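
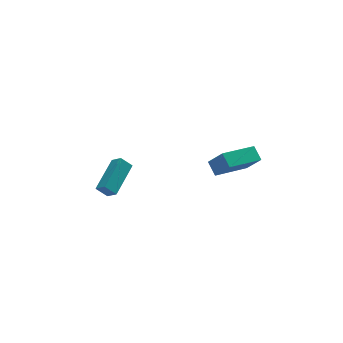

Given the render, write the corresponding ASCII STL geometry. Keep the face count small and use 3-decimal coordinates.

solid 
facet normal -0.658 -0.681 -0.321
outer loop
vertex -2.949 -2.589 0.809
vertex -3.495 -2.339 1.397
vertex -3.258 -2.047 0.292
endloop
endfacet
facet normal 0.650 -0.297 -0.700
outer loop
vertex -1.845 -0.581 0.983
vertex -2.949 -2.589 0.809
vertex -3.258 -2.047 0.292
endloop
endfacet
facet normal -0.657 -0.682 -0.321
outer loop
vertex -3.258 -2.047 0.292
vertex -3.495 -2.339 1.397
vertex -3.804 -1.798 0.88
endloop
endfacet
facet normal -0.382 0.669 -0.638
outer loop
vertex -3.804 -1.798 0.88
vertex -1.845 -0.581 0.983
vertex -3.258 -2.047 0.292
endloop
endfacet
facet normal 0.381 -0.669 0.638
outer loop
vertex -2.949 -2.589 0.809
vertex -2.082 -0.873 2.088
vertex -3.495 -2.339 1.397
endloop
endfacet
facet normal 0.650 -0.297 -0.699
outer loop
vertex -1.536 -1.122 1.5
vertex -2.949 -2.589 0.809
vertex -1.845 -0.581 0.983
endloop
endfacet
facet normal 0.382 -0.669 0.638
outer loop
vertex -1.536 -1.122 1.5
vertex -2.082 -0.873 2.088
vertex -2.949 -2.589 0.809
endloop
endfacet
facet normal -0.650 0.297 0.699
outer loop
vertex -3.495 -2.339 1.397
vertex -2.082 -0.873 2.088
vertex -3.804 -1.798 0.88
endloop
endfacet
facet normal -0.382 0.668 -0.639
outer loop
vertex -2.391 -0.331 1.571
vertex -1.845 -0.581 0.983
vertex -3.804 -1.798 0.88
endloop
endfacet
facet normal -0.650 0.297 0.700
outer loop
vertex -3.804 -1.798 0.88
vertex -2.082 -0.873 2.088
vertex -2.391 -0.331 1.571
endloop
endfacet
facet normal 0.657 0.682 0.321
outer loop
vertex -2.391 -0.331 1.571
vertex -1.536 -1.122 1.5
vertex -1.845 -0.581 0.983
endloop
endfacet
facet normal 0.657 0.682 0.322
outer loop
vertex -2.082 -0.873 2.088
vertex -1.536 -1.122 1.5
vertex -2.391 -0.331 1.571
endloop
endfacet
facet normal -0.932 -0.271 0.240
outer loop
vertex 2.889 -3.632 2.037
vertex 2.8 -2.859 2.564
vertex 2.39 -2.917 0.903
endloop
endfacet
facet normal 0.095 -0.823 -0.561
outer loop
vertex 4.44 -2.321 0.376
vertex 2.889 -3.632 2.037
vertex 2.39 -2.917 0.903
endloop
endfacet
facet normal -0.932 -0.272 0.240
outer loop
vertex 2.39 -2.917 0.903
vertex 2.8 -2.859 2.564
vertex 2.3 -2.144 1.431
endloop
endfacet
facet normal -0.349 0.500 -0.792
outer loop
vertex 2.3 -2.144 1.431
vertex 4.44 -2.321 0.376
vertex 2.39 -2.917 0.903
endloop
endfacet
facet normal 0.349 -0.500 0.792
outer loop
vertex 2.889 -3.632 2.037
vertex 4.85 -2.263 2.037
vertex 2.8 -2.859 2.564
endloop
endfacet
facet normal 0.095 -0.823 -0.561
outer loop
vertex 4.94 -3.036 1.509
vertex 2.889 -3.632 2.037
vertex 4.44 -2.321 0.376
endloop
endfacet
facet normal 0.349 -0.500 0.792
outer loop
vertex 4.94 -3.036 1.509
vertex 4.85 -2.263 2.037
vertex 2.889 -3.632 2.037
endloop
endfacet
facet normal -0.095 0.822 0.561
outer loop
vertex 2.8 -2.859 2.564
vertex 4.85 -2.263 2.037
vertex 2.3 -2.144 1.431
endloop
endfacet
facet normal -0.349 0.500 -0.792
outer loop
vertex 4.351 -1.548 0.903
vertex 4.44 -2.321 0.376
vertex 2.3 -2.144 1.431
endloop
endfacet
facet normal -0.095 0.823 0.560
outer loop
vertex 2.3 -2.144 1.431
vertex 4.85 -2.263 2.037
vertex 4.351 -1.548 0.903
endloop
endfacet
facet normal 0.932 0.271 -0.240
outer loop
vertex 4.351 -1.548 0.903
vertex 4.94 -3.036 1.509
vertex 4.44 -2.321 0.376
endloop
endfacet
facet normal 0.932 0.272 -0.239
outer loop
vertex 4.85 -2.263 2.037
vertex 4.94 -3.036 1.509
vertex 4.351 -1.548 0.903
endloop
endfacet

endsolid


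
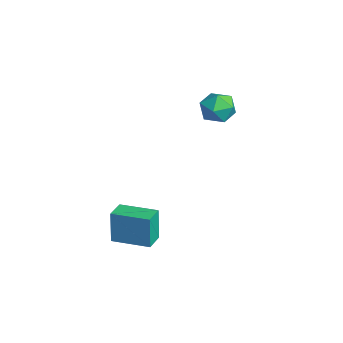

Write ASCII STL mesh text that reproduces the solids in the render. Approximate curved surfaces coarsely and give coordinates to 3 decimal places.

solid 
facet normal -0.637 -0.769 -0.049
outer loop
vertex 3.14 -4.898 -0.183
vertex 2.324 -4.215 -0.289
vertex 3.325 -4.943 -1.882
endloop
endfacet
facet normal 0.763 -0.638 0.100
outer loop
vertex 4.516 -3.505 -1.791
vertex 3.14 -4.898 -0.183
vertex 3.325 -4.943 -1.882
endloop
endfacet
facet normal -0.637 -0.769 -0.049
outer loop
vertex 3.325 -4.943 -1.882
vertex 2.324 -4.215 -0.289
vertex 2.508 -4.26 -1.989
endloop
endfacet
facet normal 0.108 -0.027 -0.994
outer loop
vertex 2.508 -4.26 -1.989
vertex 4.516 -3.505 -1.791
vertex 3.325 -4.943 -1.882
endloop
endfacet
facet normal -0.107 0.026 0.994
outer loop
vertex 3.14 -4.898 -0.183
vertex 3.515 -2.777 -0.198
vertex 2.324 -4.215 -0.289
endloop
endfacet
facet normal 0.763 -0.639 0.099
outer loop
vertex 4.332 -3.46 -0.091
vertex 3.14 -4.898 -0.183
vertex 4.516 -3.505 -1.791
endloop
endfacet
facet normal -0.108 0.026 0.994
outer loop
vertex 4.332 -3.46 -0.091
vertex 3.515 -2.777 -0.198
vertex 3.14 -4.898 -0.183
endloop
endfacet
facet normal -0.763 0.638 -0.100
outer loop
vertex 2.324 -4.215 -0.289
vertex 3.515 -2.777 -0.198
vertex 2.508 -4.26 -1.989
endloop
endfacet
facet normal 0.108 -0.026 -0.994
outer loop
vertex 3.7 -2.822 -1.897
vertex 4.516 -3.505 -1.791
vertex 2.508 -4.26 -1.989
endloop
endfacet
facet normal -0.763 0.639 -0.100
outer loop
vertex 2.508 -4.26 -1.989
vertex 3.515 -2.777 -0.198
vertex 3.7 -2.822 -1.897
endloop
endfacet
facet normal 0.637 0.769 0.049
outer loop
vertex 3.7 -2.822 -1.897
vertex 4.332 -3.46 -0.091
vertex 4.516 -3.505 -1.791
endloop
endfacet
facet normal 0.637 0.769 0.049
outer loop
vertex 3.515 -2.777 -0.198
vertex 4.332 -3.46 -0.091
vertex 3.7 -2.822 -1.897
endloop
endfacet
facet normal -0.344 0.935 -0.082
outer loop
vertex -1.403 2.721 2.031
vertex -2.338 2.386 2.134
vertex -1.81 2.651 2.94
endloop
endfacet
facet normal 0.307 0.928 0.209
outer loop
vertex -1.403 2.721 2.031
vertex -1.81 2.651 2.94
vertex -0.862 2.37 2.794
endloop
endfacet
facet normal 0.750 0.612 -0.251
outer loop
vertex -1.403 2.721 2.031
vertex -0.862 2.37 2.794
vertex -0.804 1.932 1.898
endloop
endfacet
facet normal 0.374 0.423 -0.825
outer loop
vertex -1.403 2.721 2.031
vertex -0.804 1.932 1.898
vertex -1.716 1.942 1.49
endloop
endfacet
facet normal -0.303 0.623 -0.722
outer loop
vertex -1.403 2.721 2.031
vertex -1.716 1.942 1.49
vertex -2.338 2.386 2.134
endloop
endfacet
facet normal 0.280 0.530 0.801
outer loop
vertex -0.862 2.37 2.794
vertex -1.81 2.651 2.94
vertex -1.464 1.818 3.37
endloop
endfacet
facet normal -0.774 0.541 0.329
outer loop
vertex -1.81 2.651 2.94
vertex -2.338 2.386 2.134
vertex -2.376 1.828 2.962
endloop
endfacet
facet normal -0.707 0.034 -0.706
outer loop
vertex -2.338 2.386 2.134
vertex -1.716 1.942 1.49
vertex -2.318 1.39 2.066
endloop
endfacet
facet normal 0.388 -0.290 -0.875
outer loop
vertex -1.716 1.942 1.49
vertex -0.804 1.932 1.898
vertex -1.37 1.109 1.92
endloop
endfacet
facet normal 0.998 0.016 0.057
outer loop
vertex -0.804 1.932 1.898
vertex -0.862 2.37 2.794
vertex -0.842 1.374 2.726
endloop
endfacet
facet normal -0.374 -0.423 0.825
outer loop
vertex -1.777 1.039 2.829
vertex -1.464 1.818 3.37
vertex -2.376 1.828 2.962
endloop
endfacet
facet normal -0.750 -0.612 0.251
outer loop
vertex -1.777 1.039 2.829
vertex -2.376 1.828 2.962
vertex -2.318 1.39 2.066
endloop
endfacet
facet normal -0.307 -0.928 -0.209
outer loop
vertex -1.777 1.039 2.829
vertex -2.318 1.39 2.066
vertex -1.37 1.109 1.92
endloop
endfacet
facet normal 0.344 -0.935 0.082
outer loop
vertex -1.777 1.039 2.829
vertex -1.37 1.109 1.92
vertex -0.842 1.374 2.726
endloop
endfacet
facet normal 0.303 -0.623 0.722
outer loop
vertex -1.777 1.039 2.829
vertex -0.842 1.374 2.726
vertex -1.464 1.818 3.37
endloop
endfacet
facet normal -0.388 0.290 0.875
outer loop
vertex -2.376 1.828 2.962
vertex -1.464 1.818 3.37
vertex -1.81 2.651 2.94
endloop
endfacet
facet normal -0.998 -0.016 -0.057
outer loop
vertex -2.318 1.39 2.066
vertex -2.376 1.828 2.962
vertex -2.338 2.386 2.134
endloop
endfacet
facet normal -0.280 -0.530 -0.801
outer loop
vertex -1.37 1.109 1.92
vertex -2.318 1.39 2.066
vertex -1.716 1.942 1.49
endloop
endfacet
facet normal 0.774 -0.541 -0.329
outer loop
vertex -0.842 1.374 2.726
vertex -1.37 1.109 1.92
vertex -0.804 1.932 1.898
endloop
endfacet
facet normal 0.707 -0.034 0.706
outer loop
vertex -1.464 1.818 3.37
vertex -0.842 1.374 2.726
vertex -0.862 2.37 2.794
endloop
endfacet

endsolid


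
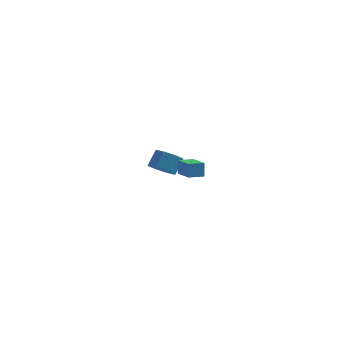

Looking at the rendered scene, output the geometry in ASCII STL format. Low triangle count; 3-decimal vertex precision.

solid 
facet normal -0.244 -0.588 -0.772
outer loop
vertex -0.275 2.861 -0.917
vertex -0.868 3.581 -1.278
vertex 0.094 3.333 -1.393
endloop
endfacet
facet normal 0.841 -0.524 0.133
outer loop
vertex -0.275 2.861 -0.917
vertex 0.094 3.333 -1.393
vertex 0.04 3.619 0.078
endloop
endfacet
facet normal 0.841 -0.524 0.133
outer loop
vertex 0.04 3.619 0.078
vertex 0.094 3.333 -1.393
vertex 0.409 4.091 -0.398
endloop
endfacet
facet normal 0.245 0.587 0.772
outer loop
vertex 0.04 3.619 0.078
vertex 0.409 4.091 -0.398
vertex -0.552 4.339 -0.282
endloop
endfacet
facet normal -0.244 -0.588 -0.771
outer loop
vertex 0.094 3.333 -1.393
vertex -0.868 3.581 -1.278
vertex -0.1 3.95 -1.802
endloop
endfacet
facet normal 0.936 0.065 -0.346
outer loop
vertex 0.094 3.333 -1.393
vertex -0.1 3.95 -1.802
vertex 0.409 4.091 -0.398
endloop
endfacet
facet normal 0.936 0.065 -0.346
outer loop
vertex 0.409 4.091 -0.398
vertex -0.1 3.95 -1.802
vertex 0.215 4.708 -0.807
endloop
endfacet
facet normal 0.245 0.588 0.771
outer loop
vertex 0.409 4.091 -0.398
vertex 0.215 4.708 -0.807
vertex -0.552 4.339 -0.282
endloop
endfacet
facet normal -0.245 -0.587 -0.772
outer loop
vertex -0.1 3.95 -1.802
vertex -0.868 3.581 -1.278
vertex -0.744 4.351 -1.903
endloop
endfacet
facet normal 0.482 0.617 -0.622
outer loop
vertex -0.1 3.95 -1.802
vertex -0.744 4.351 -1.903
vertex 0.215 4.708 -0.807
endloop
endfacet
facet normal 0.482 0.617 -0.622
outer loop
vertex 0.215 4.708 -0.807
vertex -0.744 4.351 -1.903
vertex -0.429 5.109 -0.908
endloop
endfacet
facet normal 0.245 0.588 0.771
outer loop
vertex 0.215 4.708 -0.807
vertex -0.429 5.109 -0.908
vertex -0.552 4.339 -0.282
endloop
endfacet
facet normal -0.245 -0.587 -0.772
outer loop
vertex -0.744 4.351 -1.903
vertex -0.868 3.581 -1.278
vertex -1.46 4.301 -1.638
endloop
endfacet
facet normal -0.254 0.806 -0.534
outer loop
vertex -0.744 4.351 -1.903
vertex -1.46 4.301 -1.638
vertex -0.429 5.109 -0.908
endloop
endfacet
facet normal -0.254 0.806 -0.534
outer loop
vertex -0.429 5.109 -0.908
vertex -1.46 4.301 -1.638
vertex -1.145 5.059 -0.643
endloop
endfacet
facet normal 0.244 0.588 0.771
outer loop
vertex -0.429 5.109 -0.908
vertex -1.145 5.059 -0.643
vertex -0.552 4.339 -0.282
endloop
endfacet
facet normal -0.245 -0.587 -0.772
outer loop
vertex -1.46 4.301 -1.638
vertex -0.868 3.581 -1.278
vertex -1.829 3.829 -1.162
endloop
endfacet
facet normal -0.841 0.524 -0.133
outer loop
vertex -1.46 4.301 -1.638
vertex -1.829 3.829 -1.162
vertex -1.145 5.059 -0.643
endloop
endfacet
facet normal -0.841 0.524 -0.133
outer loop
vertex -1.145 5.059 -0.643
vertex -1.829 3.829 -1.162
vertex -1.514 4.587 -0.167
endloop
endfacet
facet normal 0.244 0.588 0.772
outer loop
vertex -1.145 5.059 -0.643
vertex -1.514 4.587 -0.167
vertex -0.552 4.339 -0.282
endloop
endfacet
facet normal -0.245 -0.588 -0.771
outer loop
vertex -1.829 3.829 -1.162
vertex -0.868 3.581 -1.278
vertex -1.635 3.212 -0.753
endloop
endfacet
facet normal -0.936 -0.065 0.346
outer loop
vertex -1.829 3.829 -1.162
vertex -1.635 3.212 -0.753
vertex -1.514 4.587 -0.167
endloop
endfacet
facet normal -0.936 -0.065 0.346
outer loop
vertex -1.514 4.587 -0.167
vertex -1.635 3.212 -0.753
vertex -1.32 3.97 0.242
endloop
endfacet
facet normal 0.244 0.588 0.771
outer loop
vertex -1.514 4.587 -0.167
vertex -1.32 3.97 0.242
vertex -0.552 4.339 -0.282
endloop
endfacet
facet normal -0.245 -0.588 -0.771
outer loop
vertex -1.635 3.212 -0.753
vertex -0.868 3.581 -1.278
vertex -0.991 2.811 -0.652
endloop
endfacet
facet normal -0.482 -0.617 0.622
outer loop
vertex -1.635 3.212 -0.753
vertex -0.991 2.811 -0.652
vertex -1.32 3.97 0.242
endloop
endfacet
facet normal -0.482 -0.617 0.622
outer loop
vertex -1.32 3.97 0.242
vertex -0.991 2.811 -0.652
vertex -0.676 3.569 0.343
endloop
endfacet
facet normal 0.245 0.587 0.772
outer loop
vertex -1.32 3.97 0.242
vertex -0.676 3.569 0.343
vertex -0.552 4.339 -0.282
endloop
endfacet
facet normal -0.244 -0.588 -0.771
outer loop
vertex -0.991 2.811 -0.652
vertex -0.868 3.581 -1.278
vertex -0.275 2.861 -0.917
endloop
endfacet
facet normal 0.254 -0.806 0.534
outer loop
vertex -0.991 2.811 -0.652
vertex -0.275 2.861 -0.917
vertex -0.676 3.569 0.343
endloop
endfacet
facet normal 0.254 -0.806 0.534
outer loop
vertex -0.676 3.569 0.343
vertex -0.275 2.861 -0.917
vertex 0.04 3.619 0.078
endloop
endfacet
facet normal 0.245 0.587 0.772
outer loop
vertex -0.676 3.569 0.343
vertex 0.04 3.619 0.078
vertex -0.552 4.339 -0.282
endloop
endfacet
facet normal -0.803 -0.586 0.107
outer loop
vertex 2.838 -4.654 3.755
vertex 1.932 -3.481 3.373
vertex 2.901 -4.913 2.812
endloop
endfacet
facet normal 0.592 -0.766 0.250
outer loop
vertex 3.688 -4.339 2.707
vertex 2.838 -4.654 3.755
vertex 2.901 -4.913 2.812
endloop
endfacet
facet normal -0.803 -0.586 0.107
outer loop
vertex 2.901 -4.913 2.812
vertex 1.932 -3.481 3.373
vertex 1.995 -3.74 2.43
endloop
endfacet
facet normal 0.064 -0.264 -0.962
outer loop
vertex 1.995 -3.74 2.43
vertex 3.688 -4.339 2.707
vertex 2.901 -4.913 2.812
endloop
endfacet
facet normal -0.064 0.264 0.962
outer loop
vertex 2.838 -4.654 3.755
vertex 2.719 -2.907 3.268
vertex 1.932 -3.481 3.373
endloop
endfacet
facet normal 0.592 -0.766 0.250
outer loop
vertex 3.625 -4.08 3.65
vertex 2.838 -4.654 3.755
vertex 3.688 -4.339 2.707
endloop
endfacet
facet normal -0.064 0.264 0.962
outer loop
vertex 3.625 -4.08 3.65
vertex 2.719 -2.907 3.268
vertex 2.838 -4.654 3.755
endloop
endfacet
facet normal -0.592 0.766 -0.250
outer loop
vertex 1.932 -3.481 3.373
vertex 2.719 -2.907 3.268
vertex 1.995 -3.74 2.43
endloop
endfacet
facet normal 0.064 -0.264 -0.962
outer loop
vertex 2.782 -3.166 2.325
vertex 3.688 -4.339 2.707
vertex 1.995 -3.74 2.43
endloop
endfacet
facet normal -0.592 0.766 -0.250
outer loop
vertex 1.995 -3.74 2.43
vertex 2.719 -2.907 3.268
vertex 2.782 -3.166 2.325
endloop
endfacet
facet normal 0.803 0.586 -0.107
outer loop
vertex 2.782 -3.166 2.325
vertex 3.625 -4.08 3.65
vertex 3.688 -4.339 2.707
endloop
endfacet
facet normal 0.803 0.586 -0.107
outer loop
vertex 2.719 -2.907 3.268
vertex 3.625 -4.08 3.65
vertex 2.782 -3.166 2.325
endloop
endfacet

endsolid


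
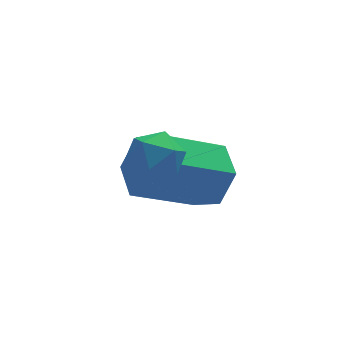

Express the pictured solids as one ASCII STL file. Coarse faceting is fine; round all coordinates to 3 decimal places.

solid 
facet normal -0.801 0.274 0.532
outer loop
vertex -3.17 -0.064 -0.583
vertex -2.728 -0.151 0.128
vertex -2.74 0.589 -0.272
endloop
endfacet
facet normal -0.805 0.583 -0.112
outer loop
vertex -3.17 -0.064 -0.583
vertex -2.74 0.589 -0.272
vertex -2.735 0.437 -1.099
endloop
endfacet
facet normal -0.794 0.067 -0.604
outer loop
vertex -3.17 -0.064 -0.583
vertex -2.735 0.437 -1.099
vertex -2.72 -0.396 -1.211
endloop
endfacet
facet normal -0.784 -0.561 -0.265
outer loop
vertex -3.17 -0.064 -0.583
vertex -2.72 -0.396 -1.211
vertex -2.716 -0.76 -0.452
endloop
endfacet
facet normal -0.789 -0.432 0.437
outer loop
vertex -3.17 -0.064 -0.583
vertex -2.716 -0.76 -0.452
vertex -2.728 -0.151 0.128
endloop
endfacet
facet normal -0.204 0.963 -0.178
outer loop
vertex -2.735 0.437 -1.099
vertex -2.74 0.589 -0.272
vertex -2.024 0.66 -0.708
endloop
endfacet
facet normal -0.199 0.464 0.864
outer loop
vertex -2.74 0.589 -0.272
vertex -2.728 -0.151 0.128
vertex -2.02 0.296 0.051
endloop
endfacet
facet normal -0.177 -0.681 0.711
outer loop
vertex -2.728 -0.151 0.128
vertex -2.716 -0.76 -0.452
vertex -2.005 -0.537 -0.061
endloop
endfacet
facet normal -0.171 -0.889 -0.425
outer loop
vertex -2.716 -0.76 -0.452
vertex -2.72 -0.396 -1.211
vertex -2.0 -0.689 -0.888
endloop
endfacet
facet normal -0.187 0.128 -0.974
outer loop
vertex -2.72 -0.396 -1.211
vertex -2.735 0.437 -1.099
vertex -2.012 0.051 -1.288
endloop
endfacet
facet normal 0.784 0.561 0.265
outer loop
vertex -1.57 -0.036 -0.577
vertex -2.024 0.66 -0.708
vertex -2.02 0.296 0.051
endloop
endfacet
facet normal 0.794 -0.067 0.604
outer loop
vertex -1.57 -0.036 -0.577
vertex -2.02 0.296 0.051
vertex -2.005 -0.537 -0.061
endloop
endfacet
facet normal 0.805 -0.583 0.112
outer loop
vertex -1.57 -0.036 -0.577
vertex -2.005 -0.537 -0.061
vertex -2.0 -0.689 -0.888
endloop
endfacet
facet normal 0.801 -0.274 -0.532
outer loop
vertex -1.57 -0.036 -0.577
vertex -2.0 -0.689 -0.888
vertex -2.012 0.051 -1.288
endloop
endfacet
facet normal 0.789 0.432 -0.437
outer loop
vertex -1.57 -0.036 -0.577
vertex -2.012 0.051 -1.288
vertex -2.024 0.66 -0.708
endloop
endfacet
facet normal 0.171 0.889 0.425
outer loop
vertex -2.02 0.296 0.051
vertex -2.024 0.66 -0.708
vertex -2.74 0.589 -0.272
endloop
endfacet
facet normal 0.187 -0.128 0.974
outer loop
vertex -2.005 -0.537 -0.061
vertex -2.02 0.296 0.051
vertex -2.728 -0.151 0.128
endloop
endfacet
facet normal 0.204 -0.963 0.178
outer loop
vertex -2.0 -0.689 -0.888
vertex -2.005 -0.537 -0.061
vertex -2.716 -0.76 -0.452
endloop
endfacet
facet normal 0.199 -0.464 -0.864
outer loop
vertex -2.012 0.051 -1.288
vertex -2.0 -0.689 -0.888
vertex -2.72 -0.396 -1.211
endloop
endfacet
facet normal 0.177 0.681 -0.711
outer loop
vertex -2.024 0.66 -0.708
vertex -2.012 0.051 -1.288
vertex -2.735 0.437 -1.099
endloop
endfacet
facet normal 0.841 0.171 -0.514
outer loop
vertex 0.136 2.123 -2.343
vertex -0.372 1.885 -3.254
vertex -0.359 2.893 -2.897
endloop
endfacet
facet normal 0.281 0.673 0.684
outer loop
vertex 0.136 2.123 -2.343
vertex -0.359 2.893 -2.897
vertex -1.681 1.754 -1.234
endloop
endfacet
facet normal 0.281 0.673 0.684
outer loop
vertex -1.681 1.754 -1.234
vertex -0.359 2.893 -2.897
vertex -2.175 2.524 -1.788
endloop
endfacet
facet normal -0.841 -0.171 0.513
outer loop
vertex -1.681 1.754 -1.234
vertex -2.175 2.524 -1.788
vertex -2.188 1.515 -2.146
endloop
endfacet
facet normal 0.841 0.171 -0.514
outer loop
vertex -0.359 2.893 -2.897
vertex -0.372 1.885 -3.254
vertex -0.867 2.655 -3.808
endloop
endfacet
facet normal -0.260 0.960 -0.106
outer loop
vertex -0.359 2.893 -2.897
vertex -0.867 2.655 -3.808
vertex -2.175 2.524 -1.788
endloop
endfacet
facet normal -0.260 0.960 -0.106
outer loop
vertex -2.175 2.524 -1.788
vertex -0.867 2.655 -3.808
vertex -2.683 2.285 -2.7
endloop
endfacet
facet normal -0.841 -0.171 0.513
outer loop
vertex -2.175 2.524 -1.788
vertex -2.683 2.285 -2.7
vertex -2.188 1.515 -2.146
endloop
endfacet
facet normal 0.841 0.172 -0.513
outer loop
vertex -0.867 2.655 -3.808
vertex -0.372 1.885 -3.254
vertex -0.879 1.646 -4.166
endloop
endfacet
facet normal -0.541 0.287 -0.791
outer loop
vertex -0.867 2.655 -3.808
vertex -0.879 1.646 -4.166
vertex -2.683 2.285 -2.7
endloop
endfacet
facet normal -0.541 0.287 -0.791
outer loop
vertex -2.683 2.285 -2.7
vertex -0.879 1.646 -4.166
vertex -2.696 1.277 -3.057
endloop
endfacet
facet normal -0.841 -0.171 0.514
outer loop
vertex -2.683 2.285 -2.7
vertex -2.696 1.277 -3.057
vertex -2.188 1.515 -2.146
endloop
endfacet
facet normal 0.841 0.171 -0.513
outer loop
vertex -0.879 1.646 -4.166
vertex -0.372 1.885 -3.254
vertex -0.385 0.876 -3.612
endloop
endfacet
facet normal -0.281 -0.673 -0.684
outer loop
vertex -0.879 1.646 -4.166
vertex -0.385 0.876 -3.612
vertex -2.696 1.277 -3.057
endloop
endfacet
facet normal -0.281 -0.673 -0.684
outer loop
vertex -2.696 1.277 -3.057
vertex -0.385 0.876 -3.612
vertex -2.201 0.507 -2.503
endloop
endfacet
facet normal -0.841 -0.171 0.514
outer loop
vertex -2.696 1.277 -3.057
vertex -2.201 0.507 -2.503
vertex -2.188 1.515 -2.146
endloop
endfacet
facet normal 0.841 0.171 -0.513
outer loop
vertex -0.385 0.876 -3.612
vertex -0.372 1.885 -3.254
vertex 0.123 1.115 -2.7
endloop
endfacet
facet normal 0.260 -0.960 0.107
outer loop
vertex -0.385 0.876 -3.612
vertex 0.123 1.115 -2.7
vertex -2.201 0.507 -2.503
endloop
endfacet
facet normal 0.260 -0.960 0.106
outer loop
vertex -2.201 0.507 -2.503
vertex 0.123 1.115 -2.7
vertex -1.693 0.745 -1.592
endloop
endfacet
facet normal -0.841 -0.171 0.514
outer loop
vertex -2.201 0.507 -2.503
vertex -1.693 0.745 -1.592
vertex -2.188 1.515 -2.146
endloop
endfacet
facet normal 0.841 0.171 -0.514
outer loop
vertex 0.123 1.115 -2.7
vertex -0.372 1.885 -3.254
vertex 0.136 2.123 -2.343
endloop
endfacet
facet normal 0.541 -0.287 0.791
outer loop
vertex 0.123 1.115 -2.7
vertex 0.136 2.123 -2.343
vertex -1.693 0.745 -1.592
endloop
endfacet
facet normal 0.541 -0.287 0.791
outer loop
vertex -1.693 0.745 -1.592
vertex 0.136 2.123 -2.343
vertex -1.681 1.754 -1.234
endloop
endfacet
facet normal -0.841 -0.172 0.513
outer loop
vertex -1.693 0.745 -1.592
vertex -1.681 1.754 -1.234
vertex -2.188 1.515 -2.146
endloop
endfacet

endsolid


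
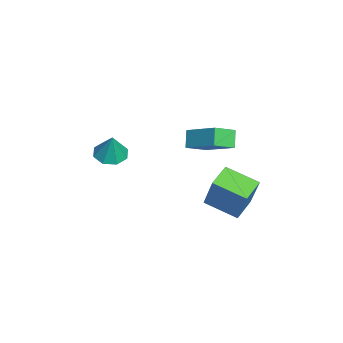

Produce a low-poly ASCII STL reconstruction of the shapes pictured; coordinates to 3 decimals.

solid 
facet normal -0.864 0.429 0.262
outer loop
vertex 1.225 2.698 -2.009
vertex 1.828 4.268 -2.593
vertex 0.448 2.29 -3.906
endloop
endfacet
facet normal -0.338 -0.882 0.328
outer loop
vertex 1.572 1.732 -4.247
vertex 1.225 2.698 -2.009
vertex 0.448 2.29 -3.906
endloop
endfacet
facet normal -0.864 0.429 0.262
outer loop
vertex 0.448 2.29 -3.906
vertex 1.828 4.268 -2.593
vertex 1.051 3.86 -4.49
endloop
endfacet
facet normal -0.372 -0.195 -0.908
outer loop
vertex 1.051 3.86 -4.49
vertex 1.572 1.732 -4.247
vertex 0.448 2.29 -3.906
endloop
endfacet
facet normal 0.372 0.195 0.908
outer loop
vertex 1.225 2.698 -2.009
vertex 2.952 3.71 -2.934
vertex 1.828 4.268 -2.593
endloop
endfacet
facet normal -0.338 -0.882 0.328
outer loop
vertex 2.349 2.14 -2.35
vertex 1.225 2.698 -2.009
vertex 1.572 1.732 -4.247
endloop
endfacet
facet normal 0.372 0.195 0.908
outer loop
vertex 2.349 2.14 -2.35
vertex 2.952 3.71 -2.934
vertex 1.225 2.698 -2.009
endloop
endfacet
facet normal 0.338 0.882 -0.328
outer loop
vertex 1.828 4.268 -2.593
vertex 2.952 3.71 -2.934
vertex 1.051 3.86 -4.49
endloop
endfacet
facet normal -0.372 -0.195 -0.908
outer loop
vertex 2.175 3.302 -4.831
vertex 1.572 1.732 -4.247
vertex 1.051 3.86 -4.49
endloop
endfacet
facet normal 0.338 0.882 -0.328
outer loop
vertex 1.051 3.86 -4.49
vertex 2.952 3.71 -2.934
vertex 2.175 3.302 -4.831
endloop
endfacet
facet normal 0.864 -0.429 -0.262
outer loop
vertex 2.175 3.302 -4.831
vertex 2.349 2.14 -2.35
vertex 1.572 1.732 -4.247
endloop
endfacet
facet normal 0.864 -0.429 -0.262
outer loop
vertex 2.952 3.71 -2.934
vertex 2.349 2.14 -2.35
vertex 2.175 3.302 -4.831
endloop
endfacet
facet normal -0.341 -0.096 -0.935
outer loop
vertex 1.194 -2.901 -2.014
vertex 0.447 -2.601 -1.772
vertex 1.157 -2.261 -2.066
endloop
endfacet
facet normal 0.989 0.068 0.128
outer loop
vertex 1.194 -2.901 -2.014
vertex 1.157 -2.261 -2.066
vertex 0.953 -2.459 -0.388
endloop
endfacet
facet normal -0.341 -0.096 -0.935
outer loop
vertex 1.157 -2.261 -2.066
vertex 0.447 -2.601 -1.772
vertex 0.705 -1.82 -1.946
endloop
endfacet
facet normal 0.711 0.683 0.167
outer loop
vertex 1.157 -2.261 -2.066
vertex 0.705 -1.82 -1.946
vertex 0.953 -2.459 -0.388
endloop
endfacet
facet normal -0.341 -0.096 -0.935
outer loop
vertex 0.705 -1.82 -1.946
vertex 0.447 -2.601 -1.772
vertex 0.101 -1.837 -1.724
endloop
endfacet
facet normal 0.107 0.926 0.363
outer loop
vertex 0.705 -1.82 -1.946
vertex 0.101 -1.837 -1.724
vertex 0.953 -2.459 -0.388
endloop
endfacet
facet normal -0.342 -0.096 -0.935
outer loop
vertex 0.101 -1.837 -1.724
vertex 0.447 -2.601 -1.772
vertex -0.299 -2.301 -1.53
endloop
endfacet
facet normal -0.465 0.651 0.600
outer loop
vertex 0.101 -1.837 -1.724
vertex -0.299 -2.301 -1.53
vertex 0.953 -2.459 -0.388
endloop
endfacet
facet normal -0.342 -0.096 -0.935
outer loop
vertex -0.299 -2.301 -1.53
vertex 0.447 -2.601 -1.772
vertex -0.262 -2.941 -1.478
endloop
endfacet
facet normal -0.672 0.021 0.740
outer loop
vertex -0.299 -2.301 -1.53
vertex -0.262 -2.941 -1.478
vertex 0.953 -2.459 -0.388
endloop
endfacet
facet normal -0.342 -0.096 -0.935
outer loop
vertex -0.262 -2.941 -1.478
vertex 0.447 -2.601 -1.772
vertex 0.19 -3.381 -1.598
endloop
endfacet
facet normal -0.393 -0.595 0.701
outer loop
vertex -0.262 -2.941 -1.478
vertex 0.19 -3.381 -1.598
vertex 0.953 -2.459 -0.388
endloop
endfacet
facet normal -0.342 -0.096 -0.935
outer loop
vertex 0.19 -3.381 -1.598
vertex 0.447 -2.601 -1.772
vertex 0.793 -3.365 -1.82
endloop
endfacet
facet normal 0.209 -0.837 0.506
outer loop
vertex 0.19 -3.381 -1.598
vertex 0.793 -3.365 -1.82
vertex 0.953 -2.459 -0.388
endloop
endfacet
facet normal -0.341 -0.096 -0.935
outer loop
vertex 0.793 -3.365 -1.82
vertex 0.447 -2.601 -1.772
vertex 1.194 -2.901 -2.014
endloop
endfacet
facet normal 0.782 -0.563 0.269
outer loop
vertex 0.793 -3.365 -1.82
vertex 1.194 -2.901 -2.014
vertex 0.953 -2.459 -0.388
endloop
endfacet
facet normal -0.642 0.008 0.767
outer loop
vertex -0.1 0.857 -0.46
vertex 1.06 2.191 0.497
vertex -0.721 1.777 -0.99
endloop
endfacet
facet normal -0.577 -0.664 -0.476
outer loop
vertex -0.08 1.769 -1.757
vertex -0.1 0.857 -0.46
vertex -0.721 1.777 -0.99
endloop
endfacet
facet normal -0.642 0.008 0.767
outer loop
vertex -0.721 1.777 -0.99
vertex 1.06 2.191 0.497
vertex 0.438 3.111 -0.033
endloop
endfacet
facet normal -0.506 0.748 -0.430
outer loop
vertex 0.438 3.111 -0.033
vertex -0.08 1.769 -1.757
vertex -0.721 1.777 -0.99
endloop
endfacet
facet normal 0.505 -0.748 0.430
outer loop
vertex -0.1 0.857 -0.46
vertex 1.701 2.183 -0.27
vertex 1.06 2.191 0.497
endloop
endfacet
facet normal -0.577 -0.664 -0.476
outer loop
vertex 0.542 0.849 -1.227
vertex -0.1 0.857 -0.46
vertex -0.08 1.769 -1.757
endloop
endfacet
facet normal 0.505 -0.748 0.431
outer loop
vertex 0.542 0.849 -1.227
vertex 1.701 2.183 -0.27
vertex -0.1 0.857 -0.46
endloop
endfacet
facet normal 0.577 0.664 0.475
outer loop
vertex 1.06 2.191 0.497
vertex 1.701 2.183 -0.27
vertex 0.438 3.111 -0.033
endloop
endfacet
facet normal -0.505 0.748 -0.431
outer loop
vertex 1.08 3.103 -0.8
vertex -0.08 1.769 -1.757
vertex 0.438 3.111 -0.033
endloop
endfacet
facet normal 0.577 0.664 0.476
outer loop
vertex 0.438 3.111 -0.033
vertex 1.701 2.183 -0.27
vertex 1.08 3.103 -0.8
endloop
endfacet
facet normal 0.642 -0.008 -0.767
outer loop
vertex 1.08 3.103 -0.8
vertex 0.542 0.849 -1.227
vertex -0.08 1.769 -1.757
endloop
endfacet
facet normal 0.642 -0.008 -0.766
outer loop
vertex 1.701 2.183 -0.27
vertex 0.542 0.849 -1.227
vertex 1.08 3.103 -0.8
endloop
endfacet

endsolid


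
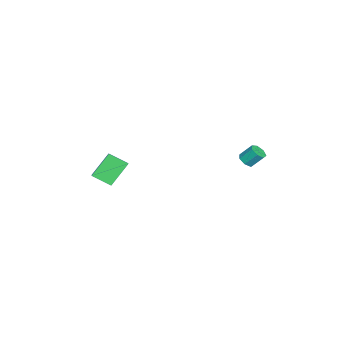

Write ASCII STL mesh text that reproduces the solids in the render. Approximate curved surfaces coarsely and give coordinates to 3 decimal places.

solid 
facet normal 0.067 -0.652 -0.755
outer loop
vertex -2.36 3.98 1.195
vertex -2.705 3.641 1.457
vertex -2.824 4.042 1.1
endloop
endfacet
facet normal 0.228 0.747 -0.625
outer loop
vertex -2.36 3.98 1.195
vertex -2.824 4.042 1.1
vertex -2.43 4.658 1.98
endloop
endfacet
facet normal 0.228 0.747 -0.625
outer loop
vertex -2.43 4.658 1.98
vertex -2.824 4.042 1.1
vertex -2.894 4.72 1.885
endloop
endfacet
facet normal -0.067 0.653 0.754
outer loop
vertex -2.43 4.658 1.98
vertex -2.894 4.72 1.885
vertex -2.775 4.319 2.243
endloop
endfacet
facet normal 0.067 -0.652 -0.755
outer loop
vertex -2.824 4.042 1.1
vertex -2.705 3.641 1.457
vertex -3.198 3.802 1.274
endloop
endfacet
facet normal -0.618 0.567 -0.545
outer loop
vertex -2.824 4.042 1.1
vertex -3.198 3.802 1.274
vertex -2.894 4.72 1.885
endloop
endfacet
facet normal -0.618 0.567 -0.545
outer loop
vertex -2.894 4.72 1.885
vertex -3.198 3.802 1.274
vertex -3.268 4.48 2.059
endloop
endfacet
facet normal -0.068 0.653 0.754
outer loop
vertex -2.894 4.72 1.885
vertex -3.268 4.48 2.059
vertex -2.775 4.319 2.243
endloop
endfacet
facet normal 0.067 -0.653 -0.755
outer loop
vertex -3.198 3.802 1.274
vertex -2.705 3.641 1.457
vertex -3.201 3.441 1.586
endloop
endfacet
facet normal -0.998 -0.039 -0.055
outer loop
vertex -3.198 3.802 1.274
vertex -3.201 3.441 1.586
vertex -3.268 4.48 2.059
endloop
endfacet
facet normal -0.998 -0.039 -0.055
outer loop
vertex -3.268 4.48 2.059
vertex -3.201 3.441 1.586
vertex -3.271 4.119 2.371
endloop
endfacet
facet normal -0.068 0.653 0.755
outer loop
vertex -3.268 4.48 2.059
vertex -3.271 4.119 2.371
vertex -2.775 4.319 2.243
endloop
endfacet
facet normal 0.067 -0.652 -0.755
outer loop
vertex -3.201 3.441 1.586
vertex -2.705 3.641 1.457
vertex -2.83 3.23 1.801
endloop
endfacet
facet normal -0.627 -0.616 0.477
outer loop
vertex -3.201 3.441 1.586
vertex -2.83 3.23 1.801
vertex -3.271 4.119 2.371
endloop
endfacet
facet normal -0.626 -0.617 0.478
outer loop
vertex -3.271 4.119 2.371
vertex -2.83 3.23 1.801
vertex -2.9 3.909 2.586
endloop
endfacet
facet normal -0.068 0.652 0.755
outer loop
vertex -3.271 4.119 2.371
vertex -2.9 3.909 2.586
vertex -2.775 4.319 2.243
endloop
endfacet
facet normal 0.067 -0.652 -0.755
outer loop
vertex -2.83 3.23 1.801
vertex -2.705 3.641 1.457
vertex -2.365 3.329 1.757
endloop
endfacet
facet normal 0.217 -0.729 0.650
outer loop
vertex -2.83 3.23 1.801
vertex -2.365 3.329 1.757
vertex -2.9 3.909 2.586
endloop
endfacet
facet normal 0.215 -0.729 0.649
outer loop
vertex -2.9 3.909 2.586
vertex -2.365 3.329 1.757
vertex -2.435 4.007 2.542
endloop
endfacet
facet normal -0.066 0.652 0.755
outer loop
vertex -2.9 3.909 2.586
vertex -2.435 4.007 2.542
vertex -2.775 4.319 2.243
endloop
endfacet
facet normal 0.068 -0.652 -0.755
outer loop
vertex -2.365 3.329 1.757
vertex -2.705 3.641 1.457
vertex -2.156 3.662 1.488
endloop
endfacet
facet normal 0.896 -0.293 0.333
outer loop
vertex -2.365 3.329 1.757
vertex -2.156 3.662 1.488
vertex -2.435 4.007 2.542
endloop
endfacet
facet normal 0.896 -0.293 0.333
outer loop
vertex -2.435 4.007 2.542
vertex -2.156 3.662 1.488
vertex -2.226 4.341 2.273
endloop
endfacet
facet normal -0.067 0.651 0.756
outer loop
vertex -2.435 4.007 2.542
vertex -2.226 4.341 2.273
vertex -2.775 4.319 2.243
endloop
endfacet
facet normal 0.068 -0.652 -0.755
outer loop
vertex -2.156 3.662 1.488
vertex -2.705 3.641 1.457
vertex -2.36 3.98 1.195
endloop
endfacet
facet normal 0.902 0.363 -0.234
outer loop
vertex -2.156 3.662 1.488
vertex -2.36 3.98 1.195
vertex -2.226 4.341 2.273
endloop
endfacet
facet normal 0.902 0.364 -0.234
outer loop
vertex -2.226 4.341 2.273
vertex -2.36 3.98 1.195
vertex -2.43 4.658 1.98
endloop
endfacet
facet normal -0.067 0.653 0.754
outer loop
vertex -2.226 4.341 2.273
vertex -2.43 4.658 1.98
vertex -2.775 4.319 2.243
endloop
endfacet
facet normal -0.832 -0.252 -0.494
outer loop
vertex 0.044 -4.401 0.73
vertex -0.914 -3.698 1.987
vertex 0.066 -3.312 0.137
endloop
endfacet
facet normal 0.554 -0.407 -0.726
outer loop
vertex 1.814 -2.782 1.173
vertex 0.044 -4.401 0.73
vertex 0.066 -3.312 0.137
endloop
endfacet
facet normal -0.832 -0.252 -0.494
outer loop
vertex 0.066 -3.312 0.137
vertex -0.914 -3.698 1.987
vertex -0.892 -2.609 1.394
endloop
endfacet
facet normal 0.017 0.878 -0.478
outer loop
vertex -0.892 -2.609 1.394
vertex 1.814 -2.782 1.173
vertex 0.066 -3.312 0.137
endloop
endfacet
facet normal -0.017 -0.878 0.478
outer loop
vertex 0.044 -4.401 0.73
vertex 0.834 -3.168 3.023
vertex -0.914 -3.698 1.987
endloop
endfacet
facet normal 0.554 -0.407 -0.726
outer loop
vertex 1.792 -3.871 1.766
vertex 0.044 -4.401 0.73
vertex 1.814 -2.782 1.173
endloop
endfacet
facet normal -0.017 -0.878 0.478
outer loop
vertex 1.792 -3.871 1.766
vertex 0.834 -3.168 3.023
vertex 0.044 -4.401 0.73
endloop
endfacet
facet normal -0.554 0.407 0.726
outer loop
vertex -0.914 -3.698 1.987
vertex 0.834 -3.168 3.023
vertex -0.892 -2.609 1.394
endloop
endfacet
facet normal 0.017 0.878 -0.478
outer loop
vertex 0.856 -2.079 2.43
vertex 1.814 -2.782 1.173
vertex -0.892 -2.609 1.394
endloop
endfacet
facet normal -0.554 0.407 0.726
outer loop
vertex -0.892 -2.609 1.394
vertex 0.834 -3.168 3.023
vertex 0.856 -2.079 2.43
endloop
endfacet
facet normal 0.832 0.252 0.494
outer loop
vertex 0.856 -2.079 2.43
vertex 1.792 -3.871 1.766
vertex 1.814 -2.782 1.173
endloop
endfacet
facet normal 0.832 0.252 0.494
outer loop
vertex 0.834 -3.168 3.023
vertex 1.792 -3.871 1.766
vertex 0.856 -2.079 2.43
endloop
endfacet

endsolid


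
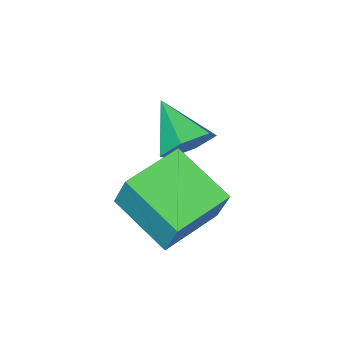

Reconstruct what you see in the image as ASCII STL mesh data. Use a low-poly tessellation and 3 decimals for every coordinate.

solid 
facet normal 0.235 0.832 -0.503
outer loop
vertex 2.072 -3.424 -3.958
vertex 1.307 -3.192 -3.931
vertex 1.81 -2.98 -3.346
endloop
endfacet
facet normal 0.735 -0.360 0.575
outer loop
vertex 2.072 -3.424 -3.958
vertex 1.81 -2.98 -3.346
vertex 0.953 -4.448 -3.169
endloop
endfacet
facet normal 0.235 0.832 -0.503
outer loop
vertex 1.81 -2.98 -3.346
vertex 1.307 -3.192 -3.931
vertex 1.045 -2.748 -3.319
endloop
endfacet
facet normal 0.061 0.084 0.995
outer loop
vertex 1.81 -2.98 -3.346
vertex 1.045 -2.748 -3.319
vertex 0.953 -4.448 -3.169
endloop
endfacet
facet normal 0.232 0.832 -0.504
outer loop
vertex 1.045 -2.748 -3.319
vertex 1.307 -3.192 -3.931
vertex 0.541 -2.961 -3.903
endloop
endfacet
facet normal -0.771 0.097 0.630
outer loop
vertex 1.045 -2.748 -3.319
vertex 0.541 -2.961 -3.903
vertex 0.953 -4.448 -3.169
endloop
endfacet
facet normal 0.232 0.832 -0.504
outer loop
vertex 0.541 -2.961 -3.903
vertex 1.307 -3.192 -3.931
vertex 0.803 -3.405 -4.515
endloop
endfacet
facet normal -0.930 -0.334 -0.155
outer loop
vertex 0.541 -2.961 -3.903
vertex 0.803 -3.405 -4.515
vertex 0.953 -4.448 -3.169
endloop
endfacet
facet normal 0.234 0.831 -0.505
outer loop
vertex 0.803 -3.405 -4.515
vertex 1.307 -3.192 -3.931
vertex 1.568 -3.637 -4.542
endloop
endfacet
facet normal -0.256 -0.778 -0.574
outer loop
vertex 0.803 -3.405 -4.515
vertex 1.568 -3.637 -4.542
vertex 0.953 -4.448 -3.169
endloop
endfacet
facet normal 0.234 0.831 -0.505
outer loop
vertex 1.568 -3.637 -4.542
vertex 1.307 -3.192 -3.931
vertex 2.072 -3.424 -3.958
endloop
endfacet
facet normal 0.576 -0.790 -0.209
outer loop
vertex 1.568 -3.637 -4.542
vertex 2.072 -3.424 -3.958
vertex 0.953 -4.448 -3.169
endloop
endfacet
facet normal -0.996 0.053 0.069
outer loop
vertex 2.781 -2.157 -2.27
vertex 2.821 -0.514 -2.955
vertex 2.675 -2.638 -3.43
endloop
endfacet
facet normal -0.022 -0.923 0.385
outer loop
vertex 4.339 -2.726 -3.545
vertex 2.781 -2.157 -2.27
vertex 2.675 -2.638 -3.43
endloop
endfacet
facet normal -0.996 0.053 0.069
outer loop
vertex 2.675 -2.638 -3.43
vertex 2.821 -0.514 -2.955
vertex 2.715 -0.995 -4.115
endloop
endfacet
facet normal -0.084 -0.382 -0.920
outer loop
vertex 2.715 -0.995 -4.115
vertex 4.339 -2.726 -3.545
vertex 2.675 -2.638 -3.43
endloop
endfacet
facet normal 0.084 0.382 0.920
outer loop
vertex 2.781 -2.157 -2.27
vertex 4.485 -0.602 -3.07
vertex 2.821 -0.514 -2.955
endloop
endfacet
facet normal -0.022 -0.923 0.385
outer loop
vertex 4.445 -2.245 -2.385
vertex 2.781 -2.157 -2.27
vertex 4.339 -2.726 -3.545
endloop
endfacet
facet normal 0.084 0.382 0.920
outer loop
vertex 4.445 -2.245 -2.385
vertex 4.485 -0.602 -3.07
vertex 2.781 -2.157 -2.27
endloop
endfacet
facet normal 0.022 0.923 -0.385
outer loop
vertex 2.821 -0.514 -2.955
vertex 4.485 -0.602 -3.07
vertex 2.715 -0.995 -4.115
endloop
endfacet
facet normal -0.084 -0.382 -0.920
outer loop
vertex 4.379 -1.083 -4.23
vertex 4.339 -2.726 -3.545
vertex 2.715 -0.995 -4.115
endloop
endfacet
facet normal 0.022 0.923 -0.385
outer loop
vertex 2.715 -0.995 -4.115
vertex 4.485 -0.602 -3.07
vertex 4.379 -1.083 -4.23
endloop
endfacet
facet normal 0.996 -0.053 -0.069
outer loop
vertex 4.379 -1.083 -4.23
vertex 4.445 -2.245 -2.385
vertex 4.339 -2.726 -3.545
endloop
endfacet
facet normal 0.996 -0.053 -0.069
outer loop
vertex 4.485 -0.602 -3.07
vertex 4.445 -2.245 -2.385
vertex 4.379 -1.083 -4.23
endloop
endfacet

endsolid


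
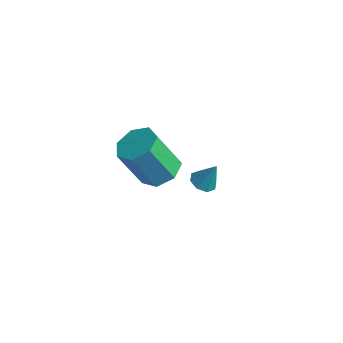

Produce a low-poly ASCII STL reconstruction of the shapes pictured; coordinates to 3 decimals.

solid 
facet normal -0.349 -0.245 -0.904
outer loop
vertex -1.899 -0.943 -0.582
vertex -2.336 -0.637 -0.496
vertex -1.846 -0.553 -0.708
endloop
endfacet
facet normal 0.990 -0.104 0.095
outer loop
vertex -1.899 -0.943 -0.582
vertex -1.846 -0.553 -0.708
vertex -1.944 -0.363 0.516
endloop
endfacet
facet normal -0.349 -0.245 -0.904
outer loop
vertex -1.846 -0.553 -0.708
vertex -2.336 -0.637 -0.496
vertex -2.08 -0.212 -0.71
endloop
endfacet
facet normal 0.824 0.566 -0.022
outer loop
vertex -1.846 -0.553 -0.708
vertex -2.08 -0.212 -0.71
vertex -1.944 -0.363 0.516
endloop
endfacet
facet normal -0.349 -0.246 -0.905
outer loop
vertex -2.08 -0.212 -0.71
vertex -2.336 -0.637 -0.496
vertex -2.464 -0.12 -0.587
endloop
endfacet
facet normal 0.259 0.962 0.090
outer loop
vertex -2.08 -0.212 -0.71
vertex -2.464 -0.12 -0.587
vertex -1.944 -0.363 0.516
endloop
endfacet
facet normal -0.350 -0.246 -0.904
outer loop
vertex -2.464 -0.12 -0.587
vertex -2.336 -0.637 -0.496
vertex -2.773 -0.331 -0.41
endloop
endfacet
facet normal -0.374 0.853 0.364
outer loop
vertex -2.464 -0.12 -0.587
vertex -2.773 -0.331 -0.41
vertex -1.944 -0.363 0.516
endloop
endfacet
facet normal -0.350 -0.245 -0.904
outer loop
vertex -2.773 -0.331 -0.41
vertex -2.336 -0.637 -0.496
vertex -2.825 -0.721 -0.284
endloop
endfacet
facet normal -0.705 0.301 0.642
outer loop
vertex -2.773 -0.331 -0.41
vertex -2.825 -0.721 -0.284
vertex -1.944 -0.363 0.516
endloop
endfacet
facet normal -0.350 -0.245 -0.904
outer loop
vertex -2.825 -0.721 -0.284
vertex -2.336 -0.637 -0.496
vertex -2.591 -1.062 -0.282
endloop
endfacet
facet normal -0.540 -0.366 0.758
outer loop
vertex -2.825 -0.721 -0.284
vertex -2.591 -1.062 -0.282
vertex -1.944 -0.363 0.516
endloop
endfacet
facet normal -0.351 -0.244 -0.904
outer loop
vertex -2.591 -1.062 -0.282
vertex -2.336 -0.637 -0.496
vertex -2.208 -1.154 -0.406
endloop
endfacet
facet normal 0.026 -0.762 0.647
outer loop
vertex -2.591 -1.062 -0.282
vertex -2.208 -1.154 -0.406
vertex -1.944 -0.363 0.516
endloop
endfacet
facet normal -0.349 -0.244 -0.905
outer loop
vertex -2.208 -1.154 -0.406
vertex -2.336 -0.637 -0.496
vertex -1.899 -0.943 -0.582
endloop
endfacet
facet normal 0.659 -0.654 0.372
outer loop
vertex -2.208 -1.154 -0.406
vertex -1.899 -0.943 -0.582
vertex -1.944 -0.363 0.516
endloop
endfacet
facet normal 0.345 0.311 -0.886
outer loop
vertex -1.323 -4.3 3.088
vertex -1.742 -3.611 3.167
vertex -0.985 -3.772 3.405
endloop
endfacet
facet normal 0.806 -0.581 0.109
outer loop
vertex -1.323 -4.3 3.088
vertex -0.985 -3.772 3.405
vertex -1.939 -4.857 4.674
endloop
endfacet
facet normal 0.806 -0.582 0.108
outer loop
vertex -1.939 -4.857 4.674
vertex -0.985 -3.772 3.405
vertex -1.6 -4.329 4.991
endloop
endfacet
facet normal -0.344 -0.311 0.886
outer loop
vertex -1.939 -4.857 4.674
vertex -1.6 -4.329 4.991
vertex -2.358 -4.169 4.753
endloop
endfacet
facet normal 0.345 0.312 -0.886
outer loop
vertex -0.985 -3.772 3.405
vertex -1.742 -3.611 3.167
vertex -1.217 -3.123 3.543
endloop
endfacet
facet normal 0.879 0.225 0.420
outer loop
vertex -0.985 -3.772 3.405
vertex -1.217 -3.123 3.543
vertex -1.6 -4.329 4.991
endloop
endfacet
facet normal 0.879 0.225 0.420
outer loop
vertex -1.6 -4.329 4.991
vertex -1.217 -3.123 3.543
vertex -1.832 -3.68 5.129
endloop
endfacet
facet normal -0.344 -0.311 0.886
outer loop
vertex -1.6 -4.329 4.991
vertex -1.832 -3.68 5.129
vertex -2.358 -4.169 4.753
endloop
endfacet
facet normal 0.344 0.312 -0.886
outer loop
vertex -1.217 -3.123 3.543
vertex -1.742 -3.611 3.167
vertex -1.845 -2.842 3.398
endloop
endfacet
facet normal 0.290 0.862 0.415
outer loop
vertex -1.217 -3.123 3.543
vertex -1.845 -2.842 3.398
vertex -1.832 -3.68 5.129
endloop
endfacet
facet normal 0.290 0.862 0.415
outer loop
vertex -1.832 -3.68 5.129
vertex -1.845 -2.842 3.398
vertex -2.46 -3.399 4.984
endloop
endfacet
facet normal -0.344 -0.311 0.886
outer loop
vertex -1.832 -3.68 5.129
vertex -2.46 -3.399 4.984
vertex -2.358 -4.169 4.753
endloop
endfacet
facet normal 0.344 0.312 -0.885
outer loop
vertex -1.845 -2.842 3.398
vertex -1.742 -3.611 3.167
vertex -2.395 -3.14 3.079
endloop
endfacet
facet normal -0.517 0.850 0.098
outer loop
vertex -1.845 -2.842 3.398
vertex -2.395 -3.14 3.079
vertex -2.46 -3.399 4.984
endloop
endfacet
facet normal -0.517 0.851 0.098
outer loop
vertex -2.46 -3.399 4.984
vertex -2.395 -3.14 3.079
vertex -3.011 -3.697 4.665
endloop
endfacet
facet normal -0.344 -0.311 0.886
outer loop
vertex -2.46 -3.399 4.984
vertex -3.011 -3.697 4.665
vertex -2.358 -4.169 4.753
endloop
endfacet
facet normal 0.343 0.311 -0.886
outer loop
vertex -2.395 -3.14 3.079
vertex -1.742 -3.611 3.167
vertex -2.454 -3.794 2.827
endloop
endfacet
facet normal -0.935 0.198 -0.294
outer loop
vertex -2.395 -3.14 3.079
vertex -2.454 -3.794 2.827
vertex -3.011 -3.697 4.665
endloop
endfacet
facet normal -0.935 0.198 -0.294
outer loop
vertex -3.011 -3.697 4.665
vertex -2.454 -3.794 2.827
vertex -3.07 -4.351 4.413
endloop
endfacet
facet normal -0.344 -0.310 0.886
outer loop
vertex -3.011 -3.697 4.665
vertex -3.07 -4.351 4.413
vertex -2.358 -4.169 4.753
endloop
endfacet
facet normal 0.343 0.311 -0.886
outer loop
vertex -2.454 -3.794 2.827
vertex -1.742 -3.611 3.167
vertex -1.977 -4.31 2.831
endloop
endfacet
facet normal -0.649 -0.603 -0.464
outer loop
vertex -2.454 -3.794 2.827
vertex -1.977 -4.31 2.831
vertex -3.07 -4.351 4.413
endloop
endfacet
facet normal -0.649 -0.603 -0.464
outer loop
vertex -3.07 -4.351 4.413
vertex -1.977 -4.31 2.831
vertex -2.593 -4.867 4.416
endloop
endfacet
facet normal -0.343 -0.312 0.886
outer loop
vertex -3.07 -4.351 4.413
vertex -2.593 -4.867 4.416
vertex -2.358 -4.169 4.753
endloop
endfacet
facet normal 0.344 0.311 -0.886
outer loop
vertex -1.977 -4.31 2.831
vertex -1.742 -3.611 3.167
vertex -1.323 -4.3 3.088
endloop
endfacet
facet normal 0.126 -0.950 -0.285
outer loop
vertex -1.977 -4.31 2.831
vertex -1.323 -4.3 3.088
vertex -2.593 -4.867 4.416
endloop
endfacet
facet normal 0.127 -0.950 -0.284
outer loop
vertex -2.593 -4.867 4.416
vertex -1.323 -4.3 3.088
vertex -1.939 -4.857 4.674
endloop
endfacet
facet normal -0.345 -0.312 0.886
outer loop
vertex -2.593 -4.867 4.416
vertex -1.939 -4.857 4.674
vertex -2.358 -4.169 4.753
endloop
endfacet

endsolid


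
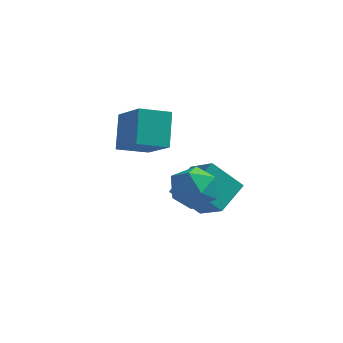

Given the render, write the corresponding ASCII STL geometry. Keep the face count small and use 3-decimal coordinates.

solid 
facet normal -0.540 0.577 -0.613
outer loop
vertex -2.792 0.591 -0.184
vertex -1.754 1.144 -0.578
vertex -2.654 -0.449 -1.284
endloop
endfacet
facet normal -0.837 -0.446 0.317
outer loop
vertex -1.666 -1.504 -0.162
vertex -2.792 0.591 -0.184
vertex -2.654 -0.449 -1.284
endloop
endfacet
facet normal -0.540 0.577 -0.613
outer loop
vertex -2.654 -0.449 -1.284
vertex -1.754 1.144 -0.578
vertex -1.617 0.104 -1.678
endloop
endfacet
facet normal 0.090 -0.685 -0.723
outer loop
vertex -1.617 0.104 -1.678
vertex -1.666 -1.504 -0.162
vertex -2.654 -0.449 -1.284
endloop
endfacet
facet normal -0.090 0.685 0.723
outer loop
vertex -2.792 0.591 -0.184
vertex -0.766 0.089 0.544
vertex -1.754 1.144 -0.578
endloop
endfacet
facet normal -0.837 -0.446 0.318
outer loop
vertex -1.803 -0.464 0.938
vertex -2.792 0.591 -0.184
vertex -1.666 -1.504 -0.162
endloop
endfacet
facet normal -0.090 0.685 0.723
outer loop
vertex -1.803 -0.464 0.938
vertex -0.766 0.089 0.544
vertex -2.792 0.591 -0.184
endloop
endfacet
facet normal 0.837 0.446 -0.317
outer loop
vertex -1.754 1.144 -0.578
vertex -0.766 0.089 0.544
vertex -1.617 0.104 -1.678
endloop
endfacet
facet normal 0.090 -0.685 -0.723
outer loop
vertex -0.628 -0.951 -0.556
vertex -1.666 -1.504 -0.162
vertex -1.617 0.104 -1.678
endloop
endfacet
facet normal 0.837 0.447 -0.317
outer loop
vertex -1.617 0.104 -1.678
vertex -0.766 0.089 0.544
vertex -0.628 -0.951 -0.556
endloop
endfacet
facet normal 0.540 -0.577 0.613
outer loop
vertex -0.628 -0.951 -0.556
vertex -1.803 -0.464 0.938
vertex -1.666 -1.504 -0.162
endloop
endfacet
facet normal 0.540 -0.577 0.613
outer loop
vertex -0.766 0.089 0.544
vertex -1.803 -0.464 0.938
vertex -0.628 -0.951 -0.556
endloop
endfacet
facet normal -0.743 -0.006 0.670
outer loop
vertex 0.596 0.454 -2.166
vertex -0.39 1.533 -3.25
vertex 0.042 -0.682 -2.791
endloop
endfacet
facet normal 0.543 -0.592 0.596
outer loop
vertex 1.17 -0.673 -3.81
vertex 0.596 0.454 -2.166
vertex 0.042 -0.682 -2.791
endloop
endfacet
facet normal -0.742 -0.006 0.670
outer loop
vertex 0.042 -0.682 -2.791
vertex -0.39 1.533 -3.25
vertex -0.945 0.397 -3.875
endloop
endfacet
facet normal -0.394 -0.805 -0.443
outer loop
vertex -0.945 0.397 -3.875
vertex 1.17 -0.673 -3.81
vertex 0.042 -0.682 -2.791
endloop
endfacet
facet normal 0.394 0.805 0.443
outer loop
vertex 0.596 0.454 -2.166
vertex 0.738 1.542 -4.269
vertex -0.39 1.533 -3.25
endloop
endfacet
facet normal 0.542 -0.593 0.596
outer loop
vertex 1.725 0.463 -3.185
vertex 0.596 0.454 -2.166
vertex 1.17 -0.673 -3.81
endloop
endfacet
facet normal 0.394 0.805 0.443
outer loop
vertex 1.725 0.463 -3.185
vertex 0.738 1.542 -4.269
vertex 0.596 0.454 -2.166
endloop
endfacet
facet normal -0.543 0.593 -0.595
outer loop
vertex -0.39 1.533 -3.25
vertex 0.738 1.542 -4.269
vertex -0.945 0.397 -3.875
endloop
endfacet
facet normal -0.394 -0.805 -0.443
outer loop
vertex 0.184 0.406 -4.894
vertex 1.17 -0.673 -3.81
vertex -0.945 0.397 -3.875
endloop
endfacet
facet normal -0.542 0.592 -0.596
outer loop
vertex -0.945 0.397 -3.875
vertex 0.738 1.542 -4.269
vertex 0.184 0.406 -4.894
endloop
endfacet
facet normal 0.743 0.006 -0.670
outer loop
vertex 0.184 0.406 -4.894
vertex 1.725 0.463 -3.185
vertex 1.17 -0.673 -3.81
endloop
endfacet
facet normal 0.743 0.006 -0.670
outer loop
vertex 0.738 1.542 -4.269
vertex 1.725 0.463 -3.185
vertex 0.184 0.406 -4.894
endloop
endfacet
facet normal -0.467 0.299 0.833
outer loop
vertex 0.262 -0.761 -1.545
vertex -0.513 -1.283 -1.792
vertex 0.187 -1.681 -1.257
endloop
endfacet
facet normal 0.239 0.272 0.932
outer loop
vertex 0.262 -0.761 -1.545
vertex 0.187 -1.681 -1.257
vertex 1.036 -1.341 -1.574
endloop
endfacet
facet normal 0.545 0.705 0.454
outer loop
vertex 0.262 -0.761 -1.545
vertex 1.036 -1.341 -1.574
vertex 0.859 -0.733 -2.306
endloop
endfacet
facet normal 0.028 0.998 0.059
outer loop
vertex 0.262 -0.761 -1.545
vertex 0.859 -0.733 -2.306
vertex -0.098 -0.698 -2.441
endloop
endfacet
facet normal -0.597 0.747 0.292
outer loop
vertex 0.262 -0.761 -1.545
vertex -0.098 -0.698 -2.441
vertex -0.513 -1.283 -1.792
endloop
endfacet
facet normal 0.456 -0.394 0.798
outer loop
vertex 1.036 -1.341 -1.574
vertex 0.187 -1.681 -1.257
vertex 0.738 -2.222 -1.839
endloop
endfacet
facet normal -0.686 -0.351 0.637
outer loop
vertex 0.187 -1.681 -1.257
vertex -0.513 -1.283 -1.792
vertex -0.219 -2.187 -1.974
endloop
endfacet
facet normal -0.897 0.374 -0.236
outer loop
vertex -0.513 -1.283 -1.792
vertex -0.098 -0.698 -2.441
vertex -0.396 -1.579 -2.706
endloop
endfacet
facet normal 0.115 0.780 -0.616
outer loop
vertex -0.098 -0.698 -2.441
vertex 0.859 -0.733 -2.306
vertex 0.453 -1.239 -3.023
endloop
endfacet
facet normal 0.952 0.305 0.023
outer loop
vertex 0.859 -0.733 -2.306
vertex 1.036 -1.341 -1.574
vertex 1.153 -1.637 -2.488
endloop
endfacet
facet normal -0.028 -0.998 -0.059
outer loop
vertex 0.378 -2.159 -2.735
vertex 0.738 -2.222 -1.839
vertex -0.219 -2.187 -1.974
endloop
endfacet
facet normal -0.545 -0.705 -0.454
outer loop
vertex 0.378 -2.159 -2.735
vertex -0.219 -2.187 -1.974
vertex -0.396 -1.579 -2.706
endloop
endfacet
facet normal -0.239 -0.272 -0.932
outer loop
vertex 0.378 -2.159 -2.735
vertex -0.396 -1.579 -2.706
vertex 0.453 -1.239 -3.023
endloop
endfacet
facet normal 0.467 -0.299 -0.833
outer loop
vertex 0.378 -2.159 -2.735
vertex 0.453 -1.239 -3.023
vertex 1.153 -1.637 -2.488
endloop
endfacet
facet normal 0.597 -0.747 -0.292
outer loop
vertex 0.378 -2.159 -2.735
vertex 1.153 -1.637 -2.488
vertex 0.738 -2.222 -1.839
endloop
endfacet
facet normal -0.115 -0.780 0.616
outer loop
vertex -0.219 -2.187 -1.974
vertex 0.738 -2.222 -1.839
vertex 0.187 -1.681 -1.257
endloop
endfacet
facet normal -0.952 -0.305 -0.023
outer loop
vertex -0.396 -1.579 -2.706
vertex -0.219 -2.187 -1.974
vertex -0.513 -1.283 -1.792
endloop
endfacet
facet normal -0.456 0.394 -0.798
outer loop
vertex 0.453 -1.239 -3.023
vertex -0.396 -1.579 -2.706
vertex -0.098 -0.698 -2.441
endloop
endfacet
facet normal 0.686 0.351 -0.637
outer loop
vertex 1.153 -1.637 -2.488
vertex 0.453 -1.239 -3.023
vertex 0.859 -0.733 -2.306
endloop
endfacet
facet normal 0.897 -0.374 0.236
outer loop
vertex 0.738 -2.222 -1.839
vertex 1.153 -1.637 -2.488
vertex 1.036 -1.341 -1.574
endloop
endfacet

endsolid


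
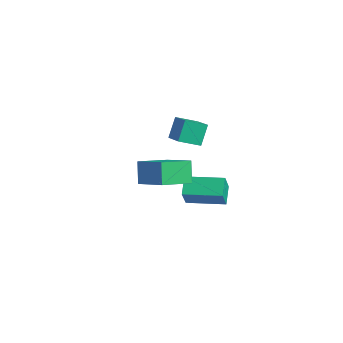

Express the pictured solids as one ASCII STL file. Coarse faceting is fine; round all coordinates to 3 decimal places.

solid 
facet normal -0.671 -0.739 -0.068
outer loop
vertex -1.687 0.518 -1.626
vertex -2.16 1.05 -2.737
vertex -0.914 -0.125 -2.262
endloop
endfacet
facet normal 0.358 -0.402 0.842
outer loop
vertex 0.46 1.39 -2.123
vertex -1.687 0.518 -1.626
vertex -0.914 -0.125 -2.262
endloop
endfacet
facet normal -0.671 -0.739 -0.068
outer loop
vertex -0.914 -0.125 -2.262
vertex -2.16 1.05 -2.737
vertex -1.387 0.407 -3.374
endloop
endfacet
facet normal 0.650 -0.540 -0.535
outer loop
vertex -1.387 0.407 -3.374
vertex 0.46 1.39 -2.123
vertex -0.914 -0.125 -2.262
endloop
endfacet
facet normal -0.650 0.540 0.535
outer loop
vertex -1.687 0.518 -1.626
vertex -0.786 2.565 -2.598
vertex -2.16 1.05 -2.737
endloop
endfacet
facet normal 0.359 -0.403 0.842
outer loop
vertex -0.313 2.033 -1.486
vertex -1.687 0.518 -1.626
vertex 0.46 1.39 -2.123
endloop
endfacet
facet normal -0.650 0.540 0.535
outer loop
vertex -0.313 2.033 -1.486
vertex -0.786 2.565 -2.598
vertex -1.687 0.518 -1.626
endloop
endfacet
facet normal -0.359 0.403 -0.842
outer loop
vertex -2.16 1.05 -2.737
vertex -0.786 2.565 -2.598
vertex -1.387 0.407 -3.374
endloop
endfacet
facet normal 0.650 -0.540 -0.535
outer loop
vertex -0.013 1.922 -3.234
vertex 0.46 1.39 -2.123
vertex -1.387 0.407 -3.374
endloop
endfacet
facet normal -0.358 0.403 -0.842
outer loop
vertex -1.387 0.407 -3.374
vertex -0.786 2.565 -2.598
vertex -0.013 1.922 -3.234
endloop
endfacet
facet normal 0.671 0.739 0.068
outer loop
vertex -0.013 1.922 -3.234
vertex -0.313 2.033 -1.486
vertex 0.46 1.39 -2.123
endloop
endfacet
facet normal 0.671 0.739 0.068
outer loop
vertex -0.786 2.565 -2.598
vertex -0.313 2.033 -1.486
vertex -0.013 1.922 -3.234
endloop
endfacet
facet normal -0.450 0.250 0.857
outer loop
vertex 1.154 -3.87 2.686
vertex 2.787 -3.569 3.456
vertex 1.092 -2.209 2.17
endloop
endfacet
facet normal -0.892 -0.164 -0.421
outer loop
vertex 1.673 -2.531 1.064
vertex 1.154 -3.87 2.686
vertex 1.092 -2.209 2.17
endloop
endfacet
facet normal -0.450 0.250 0.857
outer loop
vertex 1.092 -2.209 2.17
vertex 2.787 -3.569 3.456
vertex 2.725 -1.909 2.94
endloop
endfacet
facet normal -0.036 0.954 -0.297
outer loop
vertex 2.725 -1.909 2.94
vertex 1.673 -2.531 1.064
vertex 1.092 -2.209 2.17
endloop
endfacet
facet normal 0.036 -0.954 0.297
outer loop
vertex 1.154 -3.87 2.686
vertex 3.368 -3.891 2.35
vertex 2.787 -3.569 3.456
endloop
endfacet
facet normal -0.892 -0.164 -0.421
outer loop
vertex 1.735 -4.191 1.58
vertex 1.154 -3.87 2.686
vertex 1.673 -2.531 1.064
endloop
endfacet
facet normal 0.036 -0.955 0.296
outer loop
vertex 1.735 -4.191 1.58
vertex 3.368 -3.891 2.35
vertex 1.154 -3.87 2.686
endloop
endfacet
facet normal 0.892 0.164 0.421
outer loop
vertex 2.787 -3.569 3.456
vertex 3.368 -3.891 2.35
vertex 2.725 -1.909 2.94
endloop
endfacet
facet normal -0.036 0.954 -0.296
outer loop
vertex 3.306 -2.23 1.834
vertex 1.673 -2.531 1.064
vertex 2.725 -1.909 2.94
endloop
endfacet
facet normal 0.892 0.164 0.421
outer loop
vertex 2.725 -1.909 2.94
vertex 3.368 -3.891 2.35
vertex 3.306 -2.23 1.834
endloop
endfacet
facet normal 0.450 -0.250 -0.857
outer loop
vertex 3.306 -2.23 1.834
vertex 1.735 -4.191 1.58
vertex 1.673 -2.531 1.064
endloop
endfacet
facet normal 0.450 -0.250 -0.857
outer loop
vertex 3.368 -3.891 2.35
vertex 1.735 -4.191 1.58
vertex 3.306 -2.23 1.834
endloop
endfacet
facet normal -0.909 0.177 -0.378
outer loop
vertex -4.81 1.926 0.588
vertex -4.396 3.027 0.11
vertex -4.458 1.297 -0.553
endloop
endfacet
facet normal -0.326 -0.867 0.377
outer loop
vertex -3.104 1.033 0.01
vertex -4.81 1.926 0.588
vertex -4.458 1.297 -0.553
endloop
endfacet
facet normal -0.908 0.178 -0.378
outer loop
vertex -4.458 1.297 -0.553
vertex -4.396 3.027 0.11
vertex -4.043 2.399 -1.032
endloop
endfacet
facet normal 0.261 -0.466 -0.846
outer loop
vertex -4.043 2.399 -1.032
vertex -3.104 1.033 0.01
vertex -4.458 1.297 -0.553
endloop
endfacet
facet normal -0.261 0.465 0.846
outer loop
vertex -4.81 1.926 0.588
vertex -3.042 2.763 0.673
vertex -4.396 3.027 0.11
endloop
endfacet
facet normal -0.327 -0.867 0.376
outer loop
vertex -3.457 1.661 1.152
vertex -4.81 1.926 0.588
vertex -3.104 1.033 0.01
endloop
endfacet
facet normal -0.261 0.466 0.845
outer loop
vertex -3.457 1.661 1.152
vertex -3.042 2.763 0.673
vertex -4.81 1.926 0.588
endloop
endfacet
facet normal 0.326 0.867 -0.376
outer loop
vertex -4.396 3.027 0.11
vertex -3.042 2.763 0.673
vertex -4.043 2.399 -1.032
endloop
endfacet
facet normal 0.261 -0.465 -0.846
outer loop
vertex -2.69 2.134 -0.468
vertex -3.104 1.033 0.01
vertex -4.043 2.399 -1.032
endloop
endfacet
facet normal 0.327 0.867 -0.377
outer loop
vertex -4.043 2.399 -1.032
vertex -3.042 2.763 0.673
vertex -2.69 2.134 -0.468
endloop
endfacet
facet normal 0.909 -0.177 0.378
outer loop
vertex -2.69 2.134 -0.468
vertex -3.457 1.661 1.152
vertex -3.104 1.033 0.01
endloop
endfacet
facet normal 0.908 -0.178 0.378
outer loop
vertex -3.042 2.763 0.673
vertex -3.457 1.661 1.152
vertex -2.69 2.134 -0.468
endloop
endfacet

endsolid


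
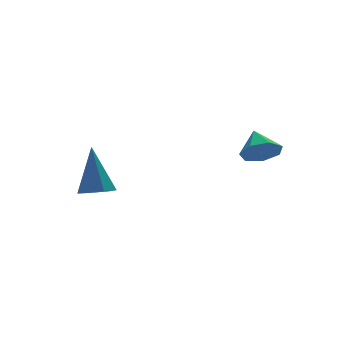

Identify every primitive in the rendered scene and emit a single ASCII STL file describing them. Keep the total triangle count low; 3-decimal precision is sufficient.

solid 
facet normal -0.090 -0.441 -0.893
outer loop
vertex -2.946 2.389 0.709
vertex -3.576 2.74 0.599
vertex -2.947 3.043 0.386
endloop
endfacet
facet normal 0.980 0.088 0.176
outer loop
vertex -2.946 2.389 0.709
vertex -2.947 3.043 0.386
vertex -3.384 3.68 2.501
endloop
endfacet
facet normal -0.090 -0.441 -0.893
outer loop
vertex -2.947 3.043 0.386
vertex -3.576 2.74 0.599
vertex -3.578 3.394 0.276
endloop
endfacet
facet normal 0.501 0.852 -0.153
outer loop
vertex -2.947 3.043 0.386
vertex -3.578 3.394 0.276
vertex -3.384 3.68 2.501
endloop
endfacet
facet normal -0.090 -0.441 -0.893
outer loop
vertex -3.578 3.394 0.276
vertex -3.576 2.74 0.599
vertex -4.207 3.091 0.489
endloop
endfacet
facet normal -0.453 0.888 -0.075
outer loop
vertex -3.578 3.394 0.276
vertex -4.207 3.091 0.489
vertex -3.384 3.68 2.501
endloop
endfacet
facet normal -0.090 -0.442 -0.892
outer loop
vertex -4.207 3.091 0.489
vertex -3.576 2.74 0.599
vertex -4.205 2.437 0.813
endloop
endfacet
facet normal -0.929 0.162 0.333
outer loop
vertex -4.207 3.091 0.489
vertex -4.205 2.437 0.813
vertex -3.384 3.68 2.501
endloop
endfacet
facet normal -0.091 -0.442 -0.893
outer loop
vertex -4.205 2.437 0.813
vertex -3.576 2.74 0.599
vertex -3.574 2.085 0.923
endloop
endfacet
facet normal -0.450 -0.600 0.661
outer loop
vertex -4.205 2.437 0.813
vertex -3.574 2.085 0.923
vertex -3.384 3.68 2.501
endloop
endfacet
facet normal -0.090 -0.442 -0.893
outer loop
vertex -3.574 2.085 0.923
vertex -3.576 2.74 0.599
vertex -2.946 2.389 0.709
endloop
endfacet
facet normal 0.506 -0.636 0.582
outer loop
vertex -3.574 2.085 0.923
vertex -2.946 2.389 0.709
vertex -3.384 3.68 2.501
endloop
endfacet
facet normal -0.154 -0.800 -0.579
outer loop
vertex 1.514 -1.823 3.348
vertex 0.76 -1.868 3.611
vertex 1.045 -1.467 2.981
endloop
endfacet
facet normal 0.694 0.684 -0.224
outer loop
vertex 1.514 -1.823 3.348
vertex 1.045 -1.467 2.981
vertex 0.94 -0.932 4.289
endloop
endfacet
facet normal -0.154 -0.801 -0.579
outer loop
vertex 1.045 -1.467 2.981
vertex 0.76 -1.868 3.611
vertex 0.361 -1.413 3.088
endloop
endfacet
facet normal 0.014 0.926 -0.378
outer loop
vertex 1.045 -1.467 2.981
vertex 0.361 -1.413 3.088
vertex 0.94 -0.932 4.289
endloop
endfacet
facet normal -0.154 -0.801 -0.579
outer loop
vertex 0.361 -1.413 3.088
vertex 0.76 -1.868 3.611
vertex -0.022 -1.702 3.589
endloop
endfacet
facet normal -0.617 0.787 -0.018
outer loop
vertex 0.361 -1.413 3.088
vertex -0.022 -1.702 3.589
vertex 0.94 -0.932 4.289
endloop
endfacet
facet normal -0.154 -0.801 -0.579
outer loop
vertex -0.022 -1.702 3.589
vertex 0.76 -1.868 3.611
vertex 0.183 -2.116 4.107
endloop
endfacet
facet normal -0.722 0.372 0.583
outer loop
vertex -0.022 -1.702 3.589
vertex 0.183 -2.116 4.107
vertex 0.94 -0.932 4.289
endloop
endfacet
facet normal -0.154 -0.800 -0.579
outer loop
vertex 0.183 -2.116 4.107
vertex 0.76 -1.868 3.611
vertex 0.823 -2.344 4.252
endloop
endfacet
facet normal -0.223 -0.007 0.975
outer loop
vertex 0.183 -2.116 4.107
vertex 0.823 -2.344 4.252
vertex 0.94 -0.932 4.289
endloop
endfacet
facet normal -0.154 -0.800 -0.579
outer loop
vertex 0.823 -2.344 4.252
vertex 0.76 -1.868 3.611
vertex 1.415 -2.213 3.914
endloop
endfacet
facet normal 0.506 -0.064 0.860
outer loop
vertex 0.823 -2.344 4.252
vertex 1.415 -2.213 3.914
vertex 0.94 -0.932 4.289
endloop
endfacet
facet normal -0.154 -0.801 -0.579
outer loop
vertex 1.415 -2.213 3.914
vertex 0.76 -1.868 3.611
vertex 1.514 -1.823 3.348
endloop
endfacet
facet normal 0.913 0.243 0.327
outer loop
vertex 1.415 -2.213 3.914
vertex 1.514 -1.823 3.348
vertex 0.94 -0.932 4.289
endloop
endfacet

endsolid


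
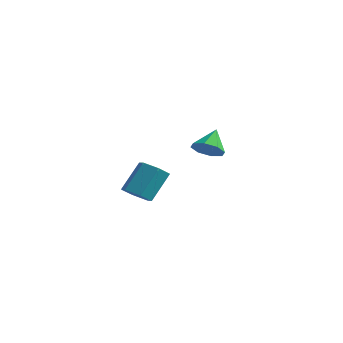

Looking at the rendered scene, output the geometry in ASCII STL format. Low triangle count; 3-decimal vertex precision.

solid 
facet normal 0.206 -0.680 -0.703
outer loop
vertex -0.509 3.24 0.153
vertex -0.892 2.634 0.627
vertex -1.151 3.184 0.019
endloop
endfacet
facet normal -0.031 0.967 -0.254
outer loop
vertex -0.509 3.24 0.153
vertex -1.151 3.184 0.019
vertex -1.188 3.606 1.633
endloop
endfacet
facet normal 0.207 -0.680 -0.703
outer loop
vertex -1.151 3.184 0.019
vertex -0.892 2.634 0.627
vertex -1.642 2.805 0.241
endloop
endfacet
facet normal -0.654 0.728 -0.205
outer loop
vertex -1.151 3.184 0.019
vertex -1.642 2.805 0.241
vertex -1.188 3.606 1.633
endloop
endfacet
facet normal 0.206 -0.681 -0.703
outer loop
vertex -1.642 2.805 0.241
vertex -0.892 2.634 0.627
vertex -1.693 2.326 0.69
endloop
endfacet
facet normal -0.953 0.255 0.164
outer loop
vertex -1.642 2.805 0.241
vertex -1.693 2.326 0.69
vertex -1.188 3.606 1.633
endloop
endfacet
facet normal 0.206 -0.680 -0.704
outer loop
vertex -1.693 2.326 0.69
vertex -0.892 2.634 0.627
vertex -1.276 2.027 1.101
endloop
endfacet
facet normal -0.751 -0.173 0.637
outer loop
vertex -1.693 2.326 0.69
vertex -1.276 2.027 1.101
vertex -1.188 3.606 1.633
endloop
endfacet
facet normal 0.206 -0.680 -0.704
outer loop
vertex -1.276 2.027 1.101
vertex -0.892 2.634 0.627
vertex -0.634 2.083 1.235
endloop
endfacet
facet normal -0.169 -0.306 0.937
outer loop
vertex -1.276 2.027 1.101
vertex -0.634 2.083 1.235
vertex -1.188 3.606 1.633
endloop
endfacet
facet normal 0.207 -0.680 -0.704
outer loop
vertex -0.634 2.083 1.235
vertex -0.892 2.634 0.627
vertex -0.143 2.462 1.013
endloop
endfacet
facet normal 0.454 -0.067 0.889
outer loop
vertex -0.634 2.083 1.235
vertex -0.143 2.462 1.013
vertex -1.188 3.606 1.633
endloop
endfacet
facet normal 0.206 -0.680 -0.704
outer loop
vertex -0.143 2.462 1.013
vertex -0.892 2.634 0.627
vertex -0.092 2.941 0.565
endloop
endfacet
facet normal 0.752 0.406 0.519
outer loop
vertex -0.143 2.462 1.013
vertex -0.092 2.941 0.565
vertex -1.188 3.606 1.633
endloop
endfacet
facet normal 0.207 -0.680 -0.703
outer loop
vertex -0.092 2.941 0.565
vertex -0.892 2.634 0.627
vertex -0.509 3.24 0.153
endloop
endfacet
facet normal 0.551 0.833 0.047
outer loop
vertex -0.092 2.941 0.565
vertex -0.509 3.24 0.153
vertex -1.188 3.606 1.633
endloop
endfacet
facet normal -0.069 -0.603 -0.795
outer loop
vertex 0.935 -3.212 -0.562
vertex 0.209 -3.427 -0.336
vertex 0.305 -2.807 -0.815
endloop
endfacet
facet normal 0.600 0.611 -0.516
outer loop
vertex 0.935 -3.212 -0.562
vertex 0.305 -2.807 -0.815
vertex 1.057 -2.158 0.829
endloop
endfacet
facet normal 0.601 0.611 -0.516
outer loop
vertex 1.057 -2.158 0.829
vertex 0.305 -2.807 -0.815
vertex 0.428 -1.752 0.577
endloop
endfacet
facet normal 0.070 0.602 0.795
outer loop
vertex 1.057 -2.158 0.829
vertex 0.428 -1.752 0.577
vertex 0.331 -2.373 1.056
endloop
endfacet
facet normal -0.070 -0.603 -0.795
outer loop
vertex 0.305 -2.807 -0.815
vertex 0.209 -3.427 -0.336
vertex -0.42 -3.022 -0.588
endloop
endfacet
facet normal -0.390 0.750 -0.534
outer loop
vertex 0.305 -2.807 -0.815
vertex -0.42 -3.022 -0.588
vertex 0.428 -1.752 0.577
endloop
endfacet
facet normal -0.389 0.750 -0.535
outer loop
vertex 0.428 -1.752 0.577
vertex -0.42 -3.022 -0.588
vertex -0.298 -1.967 0.803
endloop
endfacet
facet normal 0.069 0.603 0.795
outer loop
vertex 0.428 -1.752 0.577
vertex -0.298 -1.967 0.803
vertex 0.331 -2.373 1.056
endloop
endfacet
facet normal -0.070 -0.603 -0.795
outer loop
vertex -0.42 -3.022 -0.588
vertex 0.209 -3.427 -0.336
vertex -0.517 -3.642 -0.109
endloop
endfacet
facet normal -0.990 0.140 -0.019
outer loop
vertex -0.42 -3.022 -0.588
vertex -0.517 -3.642 -0.109
vertex -0.298 -1.967 0.803
endloop
endfacet
facet normal -0.990 0.140 -0.019
outer loop
vertex -0.298 -1.967 0.803
vertex -0.517 -3.642 -0.109
vertex -0.395 -2.588 1.282
endloop
endfacet
facet normal 0.069 0.603 0.795
outer loop
vertex -0.298 -1.967 0.803
vertex -0.395 -2.588 1.282
vertex 0.331 -2.373 1.056
endloop
endfacet
facet normal -0.070 -0.602 -0.795
outer loop
vertex -0.517 -3.642 -0.109
vertex 0.209 -3.427 -0.336
vertex 0.112 -4.048 0.143
endloop
endfacet
facet normal -0.601 -0.611 0.516
outer loop
vertex -0.517 -3.642 -0.109
vertex 0.112 -4.048 0.143
vertex -0.395 -2.588 1.282
endloop
endfacet
facet normal -0.600 -0.611 0.516
outer loop
vertex -0.395 -2.588 1.282
vertex 0.112 -4.048 0.143
vertex 0.235 -2.993 1.535
endloop
endfacet
facet normal 0.069 0.603 0.795
outer loop
vertex -0.395 -2.588 1.282
vertex 0.235 -2.993 1.535
vertex 0.331 -2.373 1.056
endloop
endfacet
facet normal -0.069 -0.603 -0.795
outer loop
vertex 0.112 -4.048 0.143
vertex 0.209 -3.427 -0.336
vertex 0.838 -3.833 -0.083
endloop
endfacet
facet normal 0.389 -0.751 0.534
outer loop
vertex 0.112 -4.048 0.143
vertex 0.838 -3.833 -0.083
vertex 0.235 -2.993 1.535
endloop
endfacet
facet normal 0.390 -0.750 0.535
outer loop
vertex 0.235 -2.993 1.535
vertex 0.838 -3.833 -0.083
vertex 0.96 -2.778 1.308
endloop
endfacet
facet normal 0.070 0.603 0.795
outer loop
vertex 0.235 -2.993 1.535
vertex 0.96 -2.778 1.308
vertex 0.331 -2.373 1.056
endloop
endfacet
facet normal -0.069 -0.603 -0.795
outer loop
vertex 0.838 -3.833 -0.083
vertex 0.209 -3.427 -0.336
vertex 0.935 -3.212 -0.562
endloop
endfacet
facet normal 0.990 -0.140 0.019
outer loop
vertex 0.838 -3.833 -0.083
vertex 0.935 -3.212 -0.562
vertex 0.96 -2.778 1.308
endloop
endfacet
facet normal 0.990 -0.140 0.019
outer loop
vertex 0.96 -2.778 1.308
vertex 0.935 -3.212 -0.562
vertex 1.057 -2.158 0.829
endloop
endfacet
facet normal 0.070 0.603 0.795
outer loop
vertex 0.96 -2.778 1.308
vertex 1.057 -2.158 0.829
vertex 0.331 -2.373 1.056
endloop
endfacet

endsolid


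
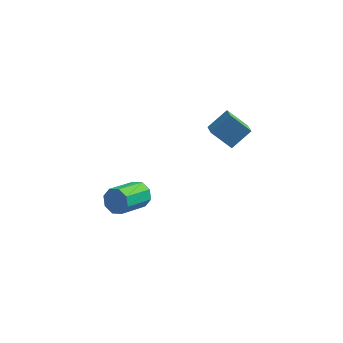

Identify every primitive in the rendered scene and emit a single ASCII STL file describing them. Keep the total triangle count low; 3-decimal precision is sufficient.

solid 
facet normal 0.409 0.819 -0.402
outer loop
vertex -2.625 -3.075 -4.107
vertex -3.011 -2.68 -3.694
vertex -2.386 -2.969 -3.648
endloop
endfacet
facet normal 0.793 -0.537 -0.289
outer loop
vertex -2.625 -3.075 -4.107
vertex -2.386 -2.969 -3.648
vertex -3.303 -4.435 -3.44
endloop
endfacet
facet normal 0.793 -0.537 -0.289
outer loop
vertex -3.303 -4.435 -3.44
vertex -2.386 -2.969 -3.648
vertex -3.064 -4.329 -2.981
endloop
endfacet
facet normal -0.408 -0.820 0.402
outer loop
vertex -3.303 -4.435 -3.44
vertex -3.064 -4.329 -2.981
vertex -3.689 -4.04 -3.026
endloop
endfacet
facet normal 0.408 0.819 -0.403
outer loop
vertex -2.386 -2.969 -3.648
vertex -3.011 -2.68 -3.694
vertex -2.513 -2.693 -3.216
endloop
endfacet
facet normal 0.880 -0.238 0.411
outer loop
vertex -2.386 -2.969 -3.648
vertex -2.513 -2.693 -3.216
vertex -3.064 -4.329 -2.981
endloop
endfacet
facet normal 0.880 -0.237 0.411
outer loop
vertex -3.064 -4.329 -2.981
vertex -2.513 -2.693 -3.216
vertex -3.192 -4.054 -2.548
endloop
endfacet
facet normal -0.408 -0.820 0.400
outer loop
vertex -3.064 -4.329 -2.981
vertex -3.192 -4.054 -2.548
vertex -3.689 -4.04 -3.026
endloop
endfacet
facet normal 0.408 0.820 -0.402
outer loop
vertex -2.513 -2.693 -3.216
vertex -3.011 -2.68 -3.694
vertex -2.932 -2.41 -3.064
endloop
endfacet
facet normal 0.451 0.201 0.869
outer loop
vertex -2.513 -2.693 -3.216
vertex -2.932 -2.41 -3.064
vertex -3.192 -4.054 -2.548
endloop
endfacet
facet normal 0.453 0.201 0.869
outer loop
vertex -3.192 -4.054 -2.548
vertex -2.932 -2.41 -3.064
vertex -3.61 -3.77 -2.396
endloop
endfacet
facet normal -0.410 -0.819 0.402
outer loop
vertex -3.192 -4.054 -2.548
vertex -3.61 -3.77 -2.396
vertex -3.689 -4.04 -3.026
endloop
endfacet
facet normal 0.407 0.820 -0.402
outer loop
vertex -2.932 -2.41 -3.064
vertex -3.011 -2.68 -3.694
vertex -3.397 -2.285 -3.28
endloop
endfacet
facet normal -0.240 0.522 0.819
outer loop
vertex -2.932 -2.41 -3.064
vertex -3.397 -2.285 -3.28
vertex -3.61 -3.77 -2.396
endloop
endfacet
facet normal -0.242 0.522 0.818
outer loop
vertex -3.61 -3.77 -2.396
vertex -3.397 -2.285 -3.28
vertex -4.075 -3.645 -2.613
endloop
endfacet
facet normal -0.408 -0.819 0.402
outer loop
vertex -3.61 -3.77 -2.396
vertex -4.075 -3.645 -2.613
vertex -3.689 -4.04 -3.026
endloop
endfacet
facet normal 0.408 0.820 -0.402
outer loop
vertex -3.397 -2.285 -3.28
vertex -3.011 -2.68 -3.694
vertex -3.636 -2.391 -3.739
endloop
endfacet
facet normal -0.793 0.537 0.289
outer loop
vertex -3.397 -2.285 -3.28
vertex -3.636 -2.391 -3.739
vertex -4.075 -3.645 -2.613
endloop
endfacet
facet normal -0.793 0.537 0.289
outer loop
vertex -4.075 -3.645 -2.613
vertex -3.636 -2.391 -3.739
vertex -4.314 -3.751 -3.072
endloop
endfacet
facet normal -0.409 -0.819 0.402
outer loop
vertex -4.075 -3.645 -2.613
vertex -4.314 -3.751 -3.072
vertex -3.689 -4.04 -3.026
endloop
endfacet
facet normal 0.408 0.820 -0.400
outer loop
vertex -3.636 -2.391 -3.739
vertex -3.011 -2.68 -3.694
vertex -3.508 -2.666 -4.172
endloop
endfacet
facet normal -0.880 0.237 -0.411
outer loop
vertex -3.636 -2.391 -3.739
vertex -3.508 -2.666 -4.172
vertex -4.314 -3.751 -3.072
endloop
endfacet
facet normal -0.880 0.238 -0.411
outer loop
vertex -4.314 -3.751 -3.072
vertex -3.508 -2.666 -4.172
vertex -4.187 -4.027 -3.504
endloop
endfacet
facet normal -0.408 -0.819 0.403
outer loop
vertex -4.314 -3.751 -3.072
vertex -4.187 -4.027 -3.504
vertex -3.689 -4.04 -3.026
endloop
endfacet
facet normal 0.410 0.819 -0.402
outer loop
vertex -3.508 -2.666 -4.172
vertex -3.011 -2.68 -3.694
vertex -3.09 -2.95 -4.324
endloop
endfacet
facet normal -0.452 -0.201 -0.869
outer loop
vertex -3.508 -2.666 -4.172
vertex -3.09 -2.95 -4.324
vertex -4.187 -4.027 -3.504
endloop
endfacet
facet normal -0.452 -0.202 -0.869
outer loop
vertex -4.187 -4.027 -3.504
vertex -3.09 -2.95 -4.324
vertex -3.768 -4.31 -3.656
endloop
endfacet
facet normal -0.408 -0.820 0.402
outer loop
vertex -4.187 -4.027 -3.504
vertex -3.768 -4.31 -3.656
vertex -3.689 -4.04 -3.026
endloop
endfacet
facet normal 0.408 0.819 -0.402
outer loop
vertex -3.09 -2.95 -4.324
vertex -3.011 -2.68 -3.694
vertex -2.625 -3.075 -4.107
endloop
endfacet
facet normal 0.241 -0.522 -0.818
outer loop
vertex -3.09 -2.95 -4.324
vertex -2.625 -3.075 -4.107
vertex -3.768 -4.31 -3.656
endloop
endfacet
facet normal 0.240 -0.521 -0.819
outer loop
vertex -3.768 -4.31 -3.656
vertex -2.625 -3.075 -4.107
vertex -3.303 -4.435 -3.44
endloop
endfacet
facet normal -0.407 -0.820 0.402
outer loop
vertex -3.768 -4.31 -3.656
vertex -3.303 -4.435 -3.44
vertex -3.689 -4.04 -3.026
endloop
endfacet
facet normal -0.577 -0.539 -0.614
outer loop
vertex 0.338 -3.317 2.139
vertex 0.044 -2.643 1.824
vertex 1.25 -3.318 1.284
endloop
endfacet
facet normal 0.368 -0.843 0.393
outer loop
vertex 1.936 -2.677 2.016
vertex 0.338 -3.317 2.139
vertex 1.25 -3.318 1.284
endloop
endfacet
facet normal -0.576 -0.538 -0.615
outer loop
vertex 1.25 -3.318 1.284
vertex 0.044 -2.643 1.824
vertex 0.956 -2.644 0.97
endloop
endfacet
facet normal 0.730 -0.000 -0.684
outer loop
vertex 0.956 -2.644 0.97
vertex 1.936 -2.677 2.016
vertex 1.25 -3.318 1.284
endloop
endfacet
facet normal -0.730 0.001 0.683
outer loop
vertex 0.338 -3.317 2.139
vertex 0.73 -2.002 2.556
vertex 0.044 -2.643 1.824
endloop
endfacet
facet normal 0.368 -0.842 0.394
outer loop
vertex 1.024 -2.676 2.87
vertex 0.338 -3.317 2.139
vertex 1.936 -2.677 2.016
endloop
endfacet
facet normal -0.729 0.001 0.684
outer loop
vertex 1.024 -2.676 2.87
vertex 0.73 -2.002 2.556
vertex 0.338 -3.317 2.139
endloop
endfacet
facet normal -0.368 0.843 -0.393
outer loop
vertex 0.044 -2.643 1.824
vertex 0.73 -2.002 2.556
vertex 0.956 -2.644 0.97
endloop
endfacet
facet normal 0.730 -0.001 -0.684
outer loop
vertex 1.642 -2.003 1.701
vertex 1.936 -2.677 2.016
vertex 0.956 -2.644 0.97
endloop
endfacet
facet normal -0.368 0.842 -0.393
outer loop
vertex 0.956 -2.644 0.97
vertex 0.73 -2.002 2.556
vertex 1.642 -2.003 1.701
endloop
endfacet
facet normal 0.576 0.539 0.615
outer loop
vertex 1.642 -2.003 1.701
vertex 1.024 -2.676 2.87
vertex 1.936 -2.677 2.016
endloop
endfacet
facet normal 0.577 0.538 0.615
outer loop
vertex 0.73 -2.002 2.556
vertex 1.024 -2.676 2.87
vertex 1.642 -2.003 1.701
endloop
endfacet

endsolid
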